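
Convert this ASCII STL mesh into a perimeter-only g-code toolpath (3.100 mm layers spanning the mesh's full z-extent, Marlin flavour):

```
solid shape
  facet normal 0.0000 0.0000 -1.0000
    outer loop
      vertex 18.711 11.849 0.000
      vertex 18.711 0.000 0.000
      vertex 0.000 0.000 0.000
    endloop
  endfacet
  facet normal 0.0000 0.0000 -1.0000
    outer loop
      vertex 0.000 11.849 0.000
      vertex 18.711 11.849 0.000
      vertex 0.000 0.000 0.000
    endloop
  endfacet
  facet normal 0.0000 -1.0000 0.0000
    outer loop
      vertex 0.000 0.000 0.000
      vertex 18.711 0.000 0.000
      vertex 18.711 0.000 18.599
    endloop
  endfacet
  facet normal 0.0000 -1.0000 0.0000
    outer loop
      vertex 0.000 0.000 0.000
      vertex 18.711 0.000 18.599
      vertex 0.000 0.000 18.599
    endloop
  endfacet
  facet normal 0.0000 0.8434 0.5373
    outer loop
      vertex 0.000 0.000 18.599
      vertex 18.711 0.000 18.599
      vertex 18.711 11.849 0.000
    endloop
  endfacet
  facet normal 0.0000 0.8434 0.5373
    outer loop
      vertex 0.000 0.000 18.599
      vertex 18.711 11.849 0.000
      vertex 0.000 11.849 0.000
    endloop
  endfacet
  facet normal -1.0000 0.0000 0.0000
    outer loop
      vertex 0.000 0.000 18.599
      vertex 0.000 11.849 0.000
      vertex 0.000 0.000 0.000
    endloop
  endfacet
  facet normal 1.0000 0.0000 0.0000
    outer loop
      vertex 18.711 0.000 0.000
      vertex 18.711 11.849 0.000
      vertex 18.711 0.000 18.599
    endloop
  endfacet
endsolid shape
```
; perimeter-only toolpath
G21 ; units = mm
G90 ; absolute positioning
G28 ; home
; layer 1
G0 Z3.100
G0 X0.000 Y0.000
G1 X18.711 Y0.000
G1 X18.711 Y9.874
G1 X0.000 Y9.874
G1 X0.000 Y0.000
; layer 2
G0 Z6.200
G0 X0.000 Y0.000
G1 X18.711 Y0.000
G1 X18.711 Y7.899
G1 X0.000 Y7.899
G1 X0.000 Y0.000
; layer 3
G0 Z9.300
G0 X0.000 Y0.000
G1 X18.711 Y0.000
G1 X18.711 Y5.925
G1 X0.000 Y5.925
G1 X0.000 Y0.000
; layer 4
G0 Z12.399
G0 X0.000 Y0.000
G1 X18.711 Y0.000
G1 X18.711 Y3.950
G1 X0.000 Y3.950
G1 X0.000 Y0.000
; layer 5
G0 Z15.499
G0 X0.000 Y0.000
G1 X18.711 Y0.000
G1 X18.711 Y1.975
G1 X0.000 Y1.975
G1 X0.000 Y0.000
M2 ; end

The solid is a wedge (ramp): 18.7 × 11.8 mm base, rising to 18.6 mm along the y=0 edge and sloping linearly to z=0 at y=11.8. Slicing at Δz = 3.100 mm — 6 equal slices spanning the solid's height, so layer i sits at z = i·h/6 — gives 5 non-empty perimeters. Each is a 4-segment closed polygon; G0 lifts to the layer z and rapids to the start vertex, then G1 traces the edges. The cross-section shrinks linearly with z (the slice at the apex is degenerate and omitted).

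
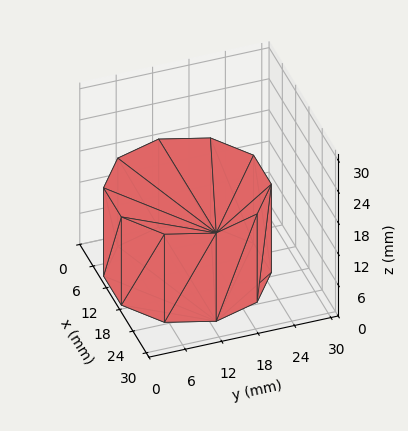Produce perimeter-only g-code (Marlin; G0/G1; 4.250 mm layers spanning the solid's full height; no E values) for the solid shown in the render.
Reading the render: the shape is a regular 10-sided prism (a cylinder approximated with 10 flat sides), circumscribed radius ≈ 13 mm, height ≈ 17 mm (dimensions read to the nearest mm from the axis ticks). For the g-code, the solid's height is divided into equal slices at the stated Δz and each level perimeter traced with G1 moves after a G0 lift.

; perimeter-only toolpath
G21 ; units = mm
G90 ; absolute positioning
G28 ; home
; layer 1
G0 Z4.250
G0 X26.000 Y13.000
G1 X23.517 Y20.641
G1 X17.017 Y25.364
G1 X8.983 Y25.364
G1 X2.483 Y20.641
G1 X0.000 Y13.000
G1 X2.483 Y5.359
G1 X8.983 Y0.636
G1 X17.017 Y0.636
G1 X23.517 Y5.359
G1 X26.000 Y13.000
; layer 2
G0 Z8.500
G0 X26.000 Y13.000
G1 X23.517 Y20.641
G1 X17.017 Y25.364
G1 X8.983 Y25.364
G1 X2.483 Y20.641
G1 X0.000 Y13.000
G1 X2.483 Y5.359
G1 X8.983 Y0.636
G1 X17.017 Y0.636
G1 X23.517 Y5.359
G1 X26.000 Y13.000
; layer 3
G0 Z12.750
G0 X26.000 Y13.000
G1 X23.517 Y20.641
G1 X17.017 Y25.364
G1 X8.983 Y25.364
G1 X2.483 Y20.641
G1 X0.000 Y13.000
G1 X2.483 Y5.359
G1 X8.983 Y0.636
G1 X17.017 Y0.636
G1 X23.517 Y5.359
G1 X26.000 Y13.000
; layer 4
G0 Z17.000
G0 X26.000 Y13.000
G1 X23.517 Y20.641
G1 X17.017 Y25.364
G1 X8.983 Y25.364
G1 X2.483 Y20.641
G1 X0.000 Y13.000
G1 X2.483 Y5.359
G1 X8.983 Y0.636
G1 X17.017 Y0.636
G1 X23.517 Y5.359
G1 X26.000 Y13.000
M2 ; end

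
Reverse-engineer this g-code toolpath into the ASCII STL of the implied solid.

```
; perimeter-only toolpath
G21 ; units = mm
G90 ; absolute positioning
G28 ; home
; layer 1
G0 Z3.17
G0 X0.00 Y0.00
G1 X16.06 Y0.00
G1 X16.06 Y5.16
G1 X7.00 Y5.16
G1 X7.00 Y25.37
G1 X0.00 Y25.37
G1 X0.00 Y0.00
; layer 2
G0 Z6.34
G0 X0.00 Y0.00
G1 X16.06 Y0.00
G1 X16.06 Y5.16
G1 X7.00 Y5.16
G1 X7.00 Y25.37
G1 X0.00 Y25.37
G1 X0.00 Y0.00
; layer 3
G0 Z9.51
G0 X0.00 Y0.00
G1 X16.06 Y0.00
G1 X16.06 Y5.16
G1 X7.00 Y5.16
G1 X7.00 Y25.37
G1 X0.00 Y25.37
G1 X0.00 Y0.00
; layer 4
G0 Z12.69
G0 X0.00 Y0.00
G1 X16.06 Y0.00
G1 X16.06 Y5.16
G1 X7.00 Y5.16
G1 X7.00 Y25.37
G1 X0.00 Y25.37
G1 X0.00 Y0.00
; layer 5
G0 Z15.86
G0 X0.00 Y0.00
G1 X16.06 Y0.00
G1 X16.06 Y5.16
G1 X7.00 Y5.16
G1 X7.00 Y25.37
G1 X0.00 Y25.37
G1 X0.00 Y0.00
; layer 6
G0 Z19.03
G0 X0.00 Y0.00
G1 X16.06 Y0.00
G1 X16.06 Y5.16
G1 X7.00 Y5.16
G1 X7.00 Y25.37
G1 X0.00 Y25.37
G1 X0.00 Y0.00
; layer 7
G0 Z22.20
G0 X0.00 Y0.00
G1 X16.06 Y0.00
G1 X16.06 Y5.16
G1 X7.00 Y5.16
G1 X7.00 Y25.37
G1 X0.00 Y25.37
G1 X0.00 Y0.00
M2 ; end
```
solid part
  facet normal 0.0000 0.0000 -1.0000
    outer loop
      vertex 16.06 5.16 0.00
      vertex 16.06 0.00 0.00
      vertex 0.00 0.00 0.00
    endloop
  endfacet
  facet normal 0.0000 0.0000 -1.0000
    outer loop
      vertex 7.00 5.16 0.00
      vertex 16.06 5.16 0.00
      vertex 0.00 0.00 0.00
    endloop
  endfacet
  facet normal 0.0000 0.0000 -1.0000
    outer loop
      vertex 7.00 25.37 0.00
      vertex 7.00 5.16 0.00
      vertex 0.00 0.00 0.00
    endloop
  endfacet
  facet normal 0.0000 0.0000 -1.0000
    outer loop
      vertex 0.00 25.37 0.00
      vertex 7.00 25.37 0.00
      vertex 0.00 0.00 0.00
    endloop
  endfacet
  facet normal 0.0000 0.0000 1.0000
    outer loop
      vertex 0.00 0.00 22.20
      vertex 16.06 0.00 22.20
      vertex 16.06 5.16 22.20
    endloop
  endfacet
  facet normal 0.0000 0.0000 1.0000
    outer loop
      vertex 0.00 0.00 22.20
      vertex 16.06 5.16 22.20
      vertex 7.00 5.16 22.20
    endloop
  endfacet
  facet normal 0.0000 0.0000 1.0000
    outer loop
      vertex 0.00 0.00 22.20
      vertex 7.00 5.16 22.20
      vertex 7.00 25.37 22.20
    endloop
  endfacet
  facet normal 0.0000 0.0000 1.0000
    outer loop
      vertex 0.00 0.00 22.20
      vertex 7.00 25.37 22.20
      vertex 0.00 25.37 22.20
    endloop
  endfacet
  facet normal 0.0000 -1.0000 0.0000
    outer loop
      vertex 0.00 0.00 0.00
      vertex 16.06 0.00 0.00
      vertex 16.06 0.00 22.20
    endloop
  endfacet
  facet normal 0.0000 -1.0000 0.0000
    outer loop
      vertex 0.00 0.00 0.00
      vertex 16.06 0.00 22.20
      vertex 0.00 0.00 22.20
    endloop
  endfacet
  facet normal 1.0000 0.0000 0.0000
    outer loop
      vertex 16.06 0.00 0.00
      vertex 16.06 5.16 0.00
      vertex 16.06 5.16 22.20
    endloop
  endfacet
  facet normal 1.0000 0.0000 0.0000
    outer loop
      vertex 16.06 0.00 0.00
      vertex 16.06 5.16 22.20
      vertex 16.06 0.00 22.20
    endloop
  endfacet
  facet normal 0.0000 1.0000 0.0000
    outer loop
      vertex 16.06 5.16 0.00
      vertex 7.00 5.16 0.00
      vertex 7.00 5.16 22.20
    endloop
  endfacet
  facet normal 0.0000 1.0000 0.0000
    outer loop
      vertex 16.06 5.16 0.00
      vertex 7.00 5.16 22.20
      vertex 16.06 5.16 22.20
    endloop
  endfacet
  facet normal 1.0000 0.0000 0.0000
    outer loop
      vertex 7.00 5.16 0.00
      vertex 7.00 25.37 0.00
      vertex 7.00 25.37 22.20
    endloop
  endfacet
  facet normal 1.0000 0.0000 0.0000
    outer loop
      vertex 7.00 5.16 0.00
      vertex 7.00 25.37 22.20
      vertex 7.00 5.16 22.20
    endloop
  endfacet
  facet normal 0.0000 1.0000 0.0000
    outer loop
      vertex 7.00 25.37 0.00
      vertex 0.00 25.37 0.00
      vertex 0.00 25.37 22.20
    endloop
  endfacet
  facet normal 0.0000 1.0000 0.0000
    outer loop
      vertex 7.00 25.37 0.00
      vertex 0.00 25.37 22.20
      vertex 7.00 25.37 22.20
    endloop
  endfacet
  facet normal -1.0000 0.0000 0.0000
    outer loop
      vertex 0.00 25.37 0.00
      vertex 0.00 0.00 0.00
      vertex 0.00 0.00 22.20
    endloop
  endfacet
  facet normal -1.0000 0.0000 0.0000
    outer loop
      vertex 0.00 25.37 0.00
      vertex 0.00 0.00 22.20
      vertex 0.00 25.37 22.20
    endloop
  endfacet
endsolid part

The G0 Z moves step by Δz≈3.17 mm. Every layer's G1 loop is the same polygon, so the solid is a straight extrusion of it from z=0 to z≈22.2. Closing with flat bottom and top caps and triangulating gives 20 facets — an L-shaped prism: outer 16.1 × 25.4 mm, arm thicknesses ≈ 5.16 mm (horizontal) and 7 mm (vertical), extruded 22.2 mm in z.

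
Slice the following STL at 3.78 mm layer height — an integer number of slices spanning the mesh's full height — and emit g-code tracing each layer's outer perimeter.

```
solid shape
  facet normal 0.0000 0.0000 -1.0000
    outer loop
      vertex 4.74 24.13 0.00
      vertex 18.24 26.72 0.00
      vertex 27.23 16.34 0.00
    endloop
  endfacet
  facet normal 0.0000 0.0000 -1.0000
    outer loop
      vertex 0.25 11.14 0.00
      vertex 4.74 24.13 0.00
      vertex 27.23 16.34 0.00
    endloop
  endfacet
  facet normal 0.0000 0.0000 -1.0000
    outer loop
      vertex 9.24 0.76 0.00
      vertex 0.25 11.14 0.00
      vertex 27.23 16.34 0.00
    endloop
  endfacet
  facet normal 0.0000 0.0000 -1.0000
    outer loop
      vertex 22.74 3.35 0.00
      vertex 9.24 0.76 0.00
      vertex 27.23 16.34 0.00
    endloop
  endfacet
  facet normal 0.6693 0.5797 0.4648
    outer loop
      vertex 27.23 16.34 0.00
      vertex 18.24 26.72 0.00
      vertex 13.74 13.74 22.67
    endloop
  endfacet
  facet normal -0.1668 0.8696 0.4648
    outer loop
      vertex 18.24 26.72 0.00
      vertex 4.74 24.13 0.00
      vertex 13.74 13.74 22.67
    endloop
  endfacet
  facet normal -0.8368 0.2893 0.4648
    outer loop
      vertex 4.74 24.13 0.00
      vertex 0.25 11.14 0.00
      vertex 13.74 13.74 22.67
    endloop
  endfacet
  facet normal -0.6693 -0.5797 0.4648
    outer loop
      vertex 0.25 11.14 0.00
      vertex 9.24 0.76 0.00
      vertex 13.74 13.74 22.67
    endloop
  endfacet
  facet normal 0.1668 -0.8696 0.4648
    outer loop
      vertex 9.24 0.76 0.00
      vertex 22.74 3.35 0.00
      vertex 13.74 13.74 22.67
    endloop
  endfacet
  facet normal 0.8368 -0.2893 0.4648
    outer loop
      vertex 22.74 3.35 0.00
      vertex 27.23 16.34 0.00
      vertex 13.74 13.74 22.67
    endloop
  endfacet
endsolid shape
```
; perimeter-only toolpath
G21 ; units = mm
G90 ; absolute positioning
G28 ; home
; layer 1
G0 Z3.78
G0 X24.98 Y15.91
G1 X17.49 Y24.56
G1 X6.24 Y22.40
G1 X2.50 Y11.57
G1 X9.99 Y2.92
G1 X21.24 Y5.08
G1 X24.98 Y15.91
; layer 2
G0 Z7.56
G0 X22.73 Y15.47
G1 X16.74 Y22.39
G1 X7.74 Y20.67
G1 X4.75 Y12.01
G1 X10.74 Y5.09
G1 X19.74 Y6.81
G1 X22.73 Y15.47
; layer 3
G0 Z11.34
G0 X20.48 Y15.04
G1 X15.99 Y20.23
G1 X9.24 Y18.93
G1 X7.00 Y12.44
G1 X11.49 Y7.25
G1 X18.24 Y8.54
G1 X20.48 Y15.04
; layer 4
G0 Z15.11
G0 X18.24 Y14.61
G1 X15.24 Y18.07
G1 X10.74 Y17.20
G1 X9.24 Y12.87
G1 X12.24 Y9.41
G1 X16.74 Y10.28
G1 X18.24 Y14.61
; layer 5
G0 Z18.89
G0 X15.99 Y14.17
G1 X14.49 Y15.90
G1 X12.24 Y15.47
G1 X11.49 Y13.31
G1 X12.99 Y11.58
G1 X15.24 Y12.01
G1 X15.99 Y14.17
M2 ; end

The solid is a regular 6-sided pyramid, base circumscribed radius ≈ 13.7 mm, apex at z ≈ 22.7 mm. Slicing at Δz = 3.78 mm — 6 equal slices spanning the solid's height, so layer i sits at z = i·h/6 — gives 5 non-empty perimeters. Each is a 6-segment closed polygon; G0 lifts to the layer z and rapids to the start vertex, then G1 traces the edges. The cross-section shrinks linearly with z (the slice at the apex is degenerate and omitted).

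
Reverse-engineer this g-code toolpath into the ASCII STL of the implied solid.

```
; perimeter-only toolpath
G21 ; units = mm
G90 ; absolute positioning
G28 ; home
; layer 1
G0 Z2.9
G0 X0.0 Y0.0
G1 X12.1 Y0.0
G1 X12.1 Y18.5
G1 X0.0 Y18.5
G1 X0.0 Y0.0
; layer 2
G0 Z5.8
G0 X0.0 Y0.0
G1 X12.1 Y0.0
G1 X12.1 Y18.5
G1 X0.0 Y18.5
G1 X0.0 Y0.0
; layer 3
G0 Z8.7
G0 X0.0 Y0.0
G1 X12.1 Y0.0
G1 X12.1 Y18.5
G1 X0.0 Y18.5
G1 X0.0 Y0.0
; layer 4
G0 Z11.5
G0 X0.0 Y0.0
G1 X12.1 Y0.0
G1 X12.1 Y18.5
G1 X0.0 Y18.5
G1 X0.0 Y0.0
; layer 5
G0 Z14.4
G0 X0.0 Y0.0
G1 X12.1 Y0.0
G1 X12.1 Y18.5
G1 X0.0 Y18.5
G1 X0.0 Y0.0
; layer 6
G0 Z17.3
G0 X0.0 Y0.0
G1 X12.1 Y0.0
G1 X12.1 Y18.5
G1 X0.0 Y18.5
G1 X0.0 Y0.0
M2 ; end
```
solid part
  facet normal 0.0000 0.0000 -1.0000
    outer loop
      vertex 12.1 18.5 0.0
      vertex 12.1 0.0 0.0
      vertex 0.0 0.0 0.0
    endloop
  endfacet
  facet normal 0.0000 0.0000 -1.0000
    outer loop
      vertex 0.0 18.5 0.0
      vertex 12.1 18.5 0.0
      vertex 0.0 0.0 0.0
    endloop
  endfacet
  facet normal 0.0000 0.0000 1.0000
    outer loop
      vertex 0.0 0.0 17.3
      vertex 12.1 0.0 17.3
      vertex 12.1 18.5 17.3
    endloop
  endfacet
  facet normal 0.0000 0.0000 1.0000
    outer loop
      vertex 0.0 0.0 17.3
      vertex 12.1 18.5 17.3
      vertex 0.0 18.5 17.3
    endloop
  endfacet
  facet normal 0.0000 -1.0000 0.0000
    outer loop
      vertex 0.0 0.0 0.0
      vertex 12.1 0.0 0.0
      vertex 12.1 0.0 17.3
    endloop
  endfacet
  facet normal 0.0000 -1.0000 0.0000
    outer loop
      vertex 0.0 0.0 0.0
      vertex 12.1 0.0 17.3
      vertex 0.0 0.0 17.3
    endloop
  endfacet
  facet normal 0.0000 1.0000 0.0000
    outer loop
      vertex 12.1 18.5 17.3
      vertex 12.1 18.5 0.0
      vertex 0.0 18.5 0.0
    endloop
  endfacet
  facet normal 0.0000 1.0000 0.0000
    outer loop
      vertex 0.0 18.5 17.3
      vertex 12.1 18.5 17.3
      vertex 0.0 18.5 0.0
    endloop
  endfacet
  facet normal -1.0000 0.0000 0.0000
    outer loop
      vertex 0.0 18.5 17.3
      vertex 0.0 18.5 0.0
      vertex 0.0 0.0 0.0
    endloop
  endfacet
  facet normal -1.0000 0.0000 0.0000
    outer loop
      vertex 0.0 0.0 17.3
      vertex 0.0 18.5 17.3
      vertex 0.0 0.0 0.0
    endloop
  endfacet
  facet normal 1.0000 0.0000 0.0000
    outer loop
      vertex 12.1 0.0 0.0
      vertex 12.1 18.5 0.0
      vertex 12.1 18.5 17.3
    endloop
  endfacet
  facet normal 1.0000 0.0000 0.0000
    outer loop
      vertex 12.1 0.0 0.0
      vertex 12.1 18.5 17.3
      vertex 12.1 0.0 17.3
    endloop
  endfacet
endsolid part

The G0 Z moves step by Δz≈2.9 mm. Every layer's G1 loop is the same polygon, so the solid is a straight extrusion of it from z=0 to z≈17.3. Closing with flat bottom and top caps and triangulating gives 12 facets — a rectangular box, roughly 12.1 × 18.5 mm footprint and 17.3 mm tall.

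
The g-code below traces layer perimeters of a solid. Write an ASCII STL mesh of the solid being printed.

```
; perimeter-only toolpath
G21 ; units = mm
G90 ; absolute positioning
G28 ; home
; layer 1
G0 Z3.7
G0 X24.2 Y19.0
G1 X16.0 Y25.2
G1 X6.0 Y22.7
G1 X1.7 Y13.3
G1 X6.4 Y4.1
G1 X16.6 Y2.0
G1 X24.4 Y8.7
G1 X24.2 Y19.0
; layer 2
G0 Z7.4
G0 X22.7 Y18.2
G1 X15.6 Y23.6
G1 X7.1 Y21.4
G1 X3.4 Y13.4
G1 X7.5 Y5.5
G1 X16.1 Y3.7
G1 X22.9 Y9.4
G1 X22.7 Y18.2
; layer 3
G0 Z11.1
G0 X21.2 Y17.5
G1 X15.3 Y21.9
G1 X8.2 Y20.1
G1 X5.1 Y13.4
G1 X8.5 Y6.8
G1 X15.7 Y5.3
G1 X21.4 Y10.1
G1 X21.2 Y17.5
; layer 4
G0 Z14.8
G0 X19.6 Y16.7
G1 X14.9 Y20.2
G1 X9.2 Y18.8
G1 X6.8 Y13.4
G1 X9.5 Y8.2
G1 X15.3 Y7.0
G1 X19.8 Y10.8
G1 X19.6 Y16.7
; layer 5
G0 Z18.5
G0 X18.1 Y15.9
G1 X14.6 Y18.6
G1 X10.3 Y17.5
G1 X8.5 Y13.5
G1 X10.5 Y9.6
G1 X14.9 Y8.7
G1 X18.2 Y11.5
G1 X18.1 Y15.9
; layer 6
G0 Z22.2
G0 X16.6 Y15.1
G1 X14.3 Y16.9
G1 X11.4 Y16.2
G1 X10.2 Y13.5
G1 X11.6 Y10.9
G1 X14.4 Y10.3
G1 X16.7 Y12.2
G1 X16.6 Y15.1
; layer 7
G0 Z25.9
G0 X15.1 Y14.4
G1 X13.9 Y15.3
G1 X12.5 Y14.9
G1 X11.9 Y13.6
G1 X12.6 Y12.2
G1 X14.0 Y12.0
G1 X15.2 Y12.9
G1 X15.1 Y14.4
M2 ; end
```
solid part
  facet normal 0.0000 0.0000 -1.0000
    outer loop
      vertex 4.9 24.0 0.0
      vertex 16.3 26.9 0.0
      vertex 25.7 19.8 0.0
    endloop
  endfacet
  facet normal 0.0000 0.0000 -1.0000
    outer loop
      vertex 0.0 13.3 0.0
      vertex 4.9 24.0 0.0
      vertex 25.7 19.8 0.0
    endloop
  endfacet
  facet normal 0.0000 0.0000 -1.0000
    outer loop
      vertex 5.4 2.8 0.0
      vertex 0.0 13.3 0.0
      vertex 25.7 19.8 0.0
    endloop
  endfacet
  facet normal 0.0000 0.0000 -1.0000
    outer loop
      vertex 17.0 0.4 0.0
      vertex 5.4 2.8 0.0
      vertex 25.7 19.8 0.0
    endloop
  endfacet
  facet normal 0.0000 0.0000 -1.0000
    outer loop
      vertex 26.0 8.0 0.0
      vertex 17.0 0.4 0.0
      vertex 25.7 19.8 0.0
    endloop
  endfacet
  facet normal 0.5570 0.7374 0.3821
    outer loop
      vertex 25.7 19.8 0.0
      vertex 16.3 26.9 0.0
      vertex 13.6 13.6 29.6
    endloop
  endfacet
  facet normal -0.2279 0.8958 0.3817
    outer loop
      vertex 16.3 26.9 0.0
      vertex 4.9 24.0 0.0
      vertex 13.6 13.6 29.6
    endloop
  endfacet
  facet normal -0.8402 0.3848 0.3821
    outer loop
      vertex 4.9 24.0 0.0
      vertex 0.0 13.3 0.0
      vertex 13.6 13.6 29.6
    endloop
  endfacet
  facet normal -0.8219 -0.4227 0.3819
    outer loop
      vertex 0.0 13.3 0.0
      vertex 5.4 2.8 0.0
      vertex 13.6 13.6 29.6
    endloop
  endfacet
  facet normal -0.1872 -0.9050 0.3821
    outer loop
      vertex 5.4 2.8 0.0
      vertex 17.0 0.4 0.0
      vertex 13.6 13.6 29.6
    endloop
  endfacet
  facet normal 0.5959 -0.7057 0.3832
    outer loop
      vertex 17.0 0.4 0.0
      vertex 26.0 8.0 0.0
      vertex 13.6 13.6 29.6
    endloop
  endfacet
  facet normal 0.9237 0.0235 0.3825
    outer loop
      vertex 26.0 8.0 0.0
      vertex 25.7 19.8 0.0
      vertex 13.6 13.6 29.6
    endloop
  endfacet
endsolid part

The G0 Z moves step by Δz≈3.7 mm. The G1 loops shrink linearly with z, so the solid tapers from its base footprint up to z≈29.6. Closing with a flat bottom cap and the tapered top and triangulating gives 12 facets — a regular 7-sided pyramid, base circumscribed radius ≈ 13.6 mm, apex at z ≈ 29.6 mm.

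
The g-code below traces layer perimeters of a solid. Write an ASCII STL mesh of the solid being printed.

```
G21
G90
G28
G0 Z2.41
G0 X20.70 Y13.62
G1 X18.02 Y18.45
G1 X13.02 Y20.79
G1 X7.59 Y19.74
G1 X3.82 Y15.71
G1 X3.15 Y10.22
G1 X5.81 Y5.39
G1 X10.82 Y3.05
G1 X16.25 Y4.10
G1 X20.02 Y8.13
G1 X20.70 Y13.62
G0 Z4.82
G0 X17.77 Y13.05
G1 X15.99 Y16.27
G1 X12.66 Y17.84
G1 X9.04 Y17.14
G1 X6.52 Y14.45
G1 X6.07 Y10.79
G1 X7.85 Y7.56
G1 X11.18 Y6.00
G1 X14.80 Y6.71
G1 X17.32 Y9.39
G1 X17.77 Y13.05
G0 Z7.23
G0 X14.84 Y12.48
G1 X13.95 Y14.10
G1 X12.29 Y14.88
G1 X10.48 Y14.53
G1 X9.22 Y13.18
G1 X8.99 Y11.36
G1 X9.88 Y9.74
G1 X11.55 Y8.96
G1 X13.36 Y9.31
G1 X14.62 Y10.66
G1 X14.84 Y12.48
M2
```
solid part
  facet normal 0.0000 0.0000 -1.0000
    outer loop
      vertex 13.39 23.75 0.00
      vertex 20.06 20.63 0.00
      vertex 23.62 14.18 0.00
    endloop
  endfacet
  facet normal 0.0000 0.0000 -1.0000
    outer loop
      vertex 6.15 22.35 0.00
      vertex 13.39 23.75 0.00
      vertex 23.62 14.18 0.00
    endloop
  endfacet
  facet normal 0.0000 0.0000 -1.0000
    outer loop
      vertex 1.12 16.97 0.00
      vertex 6.15 22.35 0.00
      vertex 23.62 14.18 0.00
    endloop
  endfacet
  facet normal 0.0000 0.0000 -1.0000
    outer loop
      vertex 0.22 9.66 0.00
      vertex 1.12 16.97 0.00
      vertex 23.62 14.18 0.00
    endloop
  endfacet
  facet normal 0.0000 0.0000 -1.0000
    outer loop
      vertex 3.78 3.21 0.00
      vertex 0.22 9.66 0.00
      vertex 23.62 14.18 0.00
    endloop
  endfacet
  facet normal 0.0000 0.0000 -1.0000
    outer loop
      vertex 10.45 0.09 0.00
      vertex 3.78 3.21 0.00
      vertex 23.62 14.18 0.00
    endloop
  endfacet
  facet normal 0.0000 0.0000 -1.0000
    outer loop
      vertex 17.69 1.49 0.00
      vertex 10.45 0.09 0.00
      vertex 23.62 14.18 0.00
    endloop
  endfacet
  facet normal 0.0000 0.0000 -1.0000
    outer loop
      vertex 22.72 6.87 0.00
      vertex 17.69 1.49 0.00
      vertex 23.62 14.18 0.00
    endloop
  endfacet
  facet normal 0.5672 0.3130 0.7618
    outer loop
      vertex 23.62 14.18 0.00
      vertex 20.06 20.63 0.00
      vertex 11.92 11.92 9.64
    endloop
  endfacet
  facet normal 0.2744 0.5867 0.7619
    outer loop
      vertex 20.06 20.63 0.00
      vertex 13.39 23.75 0.00
      vertex 11.92 11.92 9.64
    endloop
  endfacet
  facet normal -0.1230 0.6360 0.7618
    outer loop
      vertex 13.39 23.75 0.00
      vertex 6.15 22.35 0.00
      vertex 11.92 11.92 9.64
    endloop
  endfacet
  facet normal -0.4732 0.4424 0.7618
    outer loop
      vertex 6.15 22.35 0.00
      vertex 1.12 16.97 0.00
      vertex 11.92 11.92 9.64
    endloop
  endfacet
  facet normal -0.6430 0.0792 0.7618
    outer loop
      vertex 1.12 16.97 0.00
      vertex 0.22 9.66 0.00
      vertex 11.92 11.92 9.64
    endloop
  endfacet
  facet normal -0.5672 -0.3130 0.7618
    outer loop
      vertex 0.22 9.66 0.00
      vertex 3.78 3.21 0.00
      vertex 11.92 11.92 9.64
    endloop
  endfacet
  facet normal -0.2744 -0.5867 0.7619
    outer loop
      vertex 3.78 3.21 0.00
      vertex 10.45 0.09 0.00
      vertex 11.92 11.92 9.64
    endloop
  endfacet
  facet normal 0.1230 -0.6360 0.7618
    outer loop
      vertex 10.45 0.09 0.00
      vertex 17.69 1.49 0.00
      vertex 11.92 11.92 9.64
    endloop
  endfacet
  facet normal 0.4732 -0.4424 0.7618
    outer loop
      vertex 17.69 1.49 0.00
      vertex 22.72 6.87 0.00
      vertex 11.92 11.92 9.64
    endloop
  endfacet
  facet normal 0.6430 -0.0792 0.7618
    outer loop
      vertex 22.72 6.87 0.00
      vertex 23.62 14.18 0.00
      vertex 11.92 11.92 9.64
    endloop
  endfacet
endsolid part

The G0 Z moves step by Δz≈2.41 mm. The G1 loops shrink linearly with z, so the solid tapers from its base footprint up to z≈9.64. Closing with a flat bottom cap and the tapered top and triangulating gives 18 facets — a regular 10-sided pyramid, base circumscribed radius ≈ 11.9 mm, apex at z ≈ 9.64 mm.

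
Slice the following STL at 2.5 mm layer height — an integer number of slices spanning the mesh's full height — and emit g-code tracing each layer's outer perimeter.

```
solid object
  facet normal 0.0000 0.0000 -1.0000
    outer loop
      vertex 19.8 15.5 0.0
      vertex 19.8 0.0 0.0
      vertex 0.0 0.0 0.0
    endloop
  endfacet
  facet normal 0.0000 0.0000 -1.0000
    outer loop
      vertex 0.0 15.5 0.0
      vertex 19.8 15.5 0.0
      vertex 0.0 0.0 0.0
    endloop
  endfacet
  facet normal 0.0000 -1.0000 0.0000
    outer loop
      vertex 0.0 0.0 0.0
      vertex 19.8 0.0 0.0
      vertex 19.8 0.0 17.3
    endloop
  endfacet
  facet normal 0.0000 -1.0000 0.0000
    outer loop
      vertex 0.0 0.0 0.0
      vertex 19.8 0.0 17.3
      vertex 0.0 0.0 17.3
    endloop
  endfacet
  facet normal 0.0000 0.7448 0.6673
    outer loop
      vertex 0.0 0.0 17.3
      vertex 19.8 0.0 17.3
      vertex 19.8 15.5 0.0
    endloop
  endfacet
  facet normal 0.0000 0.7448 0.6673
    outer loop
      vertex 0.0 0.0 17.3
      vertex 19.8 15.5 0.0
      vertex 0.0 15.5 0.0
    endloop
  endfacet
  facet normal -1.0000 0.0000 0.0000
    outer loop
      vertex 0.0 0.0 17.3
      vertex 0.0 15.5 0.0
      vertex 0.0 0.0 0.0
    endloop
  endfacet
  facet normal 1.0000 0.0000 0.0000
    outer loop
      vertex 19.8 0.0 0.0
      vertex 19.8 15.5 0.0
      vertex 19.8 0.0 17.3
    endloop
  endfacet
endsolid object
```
; perimeter-only toolpath
G21 ; units = mm
G90 ; absolute positioning
G28 ; home
; layer 1
G0 Z2.5
G0 X0.0 Y0.0
G1 X19.8 Y0.0
G1 X19.8 Y13.3
G1 X0.0 Y13.3
G1 X0.0 Y0.0
; layer 2
G0 Z4.9
G0 X0.0 Y0.0
G1 X19.8 Y0.0
G1 X19.8 Y11.1
G1 X0.0 Y11.1
G1 X0.0 Y0.0
; layer 3
G0 Z7.4
G0 X0.0 Y0.0
G1 X19.8 Y0.0
G1 X19.8 Y8.9
G1 X0.0 Y8.9
G1 X0.0 Y0.0
; layer 4
G0 Z9.9
G0 X0.0 Y0.0
G1 X19.8 Y0.0
G1 X19.8 Y6.6
G1 X0.0 Y6.6
G1 X0.0 Y0.0
; layer 5
G0 Z12.4
G0 X0.0 Y0.0
G1 X19.8 Y0.0
G1 X19.8 Y4.4
G1 X0.0 Y4.4
G1 X0.0 Y0.0
; layer 6
G0 Z14.8
G0 X0.0 Y0.0
G1 X19.8 Y0.0
G1 X19.8 Y2.2
G1 X0.0 Y2.2
G1 X0.0 Y0.0
M2 ; end

The solid is a wedge (ramp): 19.8 × 15.5 mm base, rising to 17.3 mm along the y=0 edge and sloping linearly to z=0 at y=15.5. Slicing at Δz = 2.5 mm — 7 equal slices spanning the solid's height, so layer i sits at z = i·h/7 — gives 6 non-empty perimeters. Each is a 4-segment closed polygon; G0 lifts to the layer z and rapids to the start vertex, then G1 traces the edges. The cross-section shrinks linearly with z (the slice at the apex is degenerate and omitted).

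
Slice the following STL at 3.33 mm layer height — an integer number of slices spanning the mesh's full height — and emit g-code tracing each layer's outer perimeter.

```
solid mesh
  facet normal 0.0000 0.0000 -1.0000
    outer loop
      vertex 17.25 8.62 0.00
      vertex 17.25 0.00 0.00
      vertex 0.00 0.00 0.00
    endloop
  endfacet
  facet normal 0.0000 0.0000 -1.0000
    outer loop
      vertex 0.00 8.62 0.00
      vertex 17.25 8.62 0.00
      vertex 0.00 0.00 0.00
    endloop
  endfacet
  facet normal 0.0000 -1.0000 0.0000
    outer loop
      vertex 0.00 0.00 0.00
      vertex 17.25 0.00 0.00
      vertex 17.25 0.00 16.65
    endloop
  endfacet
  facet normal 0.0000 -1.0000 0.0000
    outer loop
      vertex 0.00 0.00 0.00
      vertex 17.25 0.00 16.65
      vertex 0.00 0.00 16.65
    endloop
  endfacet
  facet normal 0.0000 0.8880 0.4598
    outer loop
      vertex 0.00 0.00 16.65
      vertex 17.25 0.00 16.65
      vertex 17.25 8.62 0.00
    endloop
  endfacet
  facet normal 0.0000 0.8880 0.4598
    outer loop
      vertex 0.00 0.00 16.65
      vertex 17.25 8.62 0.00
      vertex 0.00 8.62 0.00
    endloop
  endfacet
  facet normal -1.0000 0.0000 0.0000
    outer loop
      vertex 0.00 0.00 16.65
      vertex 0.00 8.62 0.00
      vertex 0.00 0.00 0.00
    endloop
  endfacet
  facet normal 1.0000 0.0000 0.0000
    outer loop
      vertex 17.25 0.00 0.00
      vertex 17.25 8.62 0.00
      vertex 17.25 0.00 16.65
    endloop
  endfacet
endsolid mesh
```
; perimeter-only toolpath
G21 ; units = mm
G90 ; absolute positioning
G28 ; home
; layer 1
G0 Z3.33
G0 X0.00 Y0.00
G1 X17.25 Y0.00
G1 X17.25 Y6.90
G1 X0.00 Y6.90
G1 X0.00 Y0.00
; layer 2
G0 Z6.66
G0 X0.00 Y0.00
G1 X17.25 Y0.00
G1 X17.25 Y5.17
G1 X0.00 Y5.17
G1 X0.00 Y0.00
; layer 3
G0 Z9.99
G0 X0.00 Y0.00
G1 X17.25 Y0.00
G1 X17.25 Y3.45
G1 X0.00 Y3.45
G1 X0.00 Y0.00
; layer 4
G0 Z13.32
G0 X0.00 Y0.00
G1 X17.25 Y0.00
G1 X17.25 Y1.72
G1 X0.00 Y1.72
G1 X0.00 Y0.00
M2 ; end

The solid is a wedge (ramp): 17.2 × 8.62 mm base, rising to 16.6 mm along the y=0 edge and sloping linearly to z=0 at y=8.62. Slicing at Δz = 3.33 mm — 5 equal slices spanning the solid's height, so layer i sits at z = i·h/5 — gives 4 non-empty perimeters. Each is a 4-segment closed polygon; G0 lifts to the layer z and rapids to the start vertex, then G1 traces the edges. The cross-section shrinks linearly with z (the slice at the apex is degenerate and omitted).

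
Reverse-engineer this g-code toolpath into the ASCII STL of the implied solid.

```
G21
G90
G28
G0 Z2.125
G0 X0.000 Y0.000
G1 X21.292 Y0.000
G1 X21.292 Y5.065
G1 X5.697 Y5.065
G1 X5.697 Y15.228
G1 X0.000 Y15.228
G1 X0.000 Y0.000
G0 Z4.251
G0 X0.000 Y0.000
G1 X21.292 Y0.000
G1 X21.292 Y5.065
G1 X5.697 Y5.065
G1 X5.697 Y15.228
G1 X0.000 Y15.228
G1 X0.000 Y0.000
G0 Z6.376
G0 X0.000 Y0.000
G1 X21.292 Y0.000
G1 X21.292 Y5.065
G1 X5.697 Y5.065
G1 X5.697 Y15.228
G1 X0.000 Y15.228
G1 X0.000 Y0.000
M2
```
solid part
  facet normal 0.0000 0.0000 -1.0000
    outer loop
      vertex 21.292 5.065 0.000
      vertex 21.292 0.000 0.000
      vertex 0.000 0.000 0.000
    endloop
  endfacet
  facet normal 0.0000 0.0000 -1.0000
    outer loop
      vertex 5.697 5.065 0.000
      vertex 21.292 5.065 0.000
      vertex 0.000 0.000 0.000
    endloop
  endfacet
  facet normal 0.0000 0.0000 -1.0000
    outer loop
      vertex 5.697 15.228 0.000
      vertex 5.697 5.065 0.000
      vertex 0.000 0.000 0.000
    endloop
  endfacet
  facet normal 0.0000 0.0000 -1.0000
    outer loop
      vertex 0.000 15.228 0.000
      vertex 5.697 15.228 0.000
      vertex 0.000 0.000 0.000
    endloop
  endfacet
  facet normal 0.0000 0.0000 1.0000
    outer loop
      vertex 0.000 0.000 6.376
      vertex 21.292 0.000 6.376
      vertex 21.292 5.065 6.376
    endloop
  endfacet
  facet normal 0.0000 0.0000 1.0000
    outer loop
      vertex 0.000 0.000 6.376
      vertex 21.292 5.065 6.376
      vertex 5.697 5.065 6.376
    endloop
  endfacet
  facet normal 0.0000 0.0000 1.0000
    outer loop
      vertex 0.000 0.000 6.376
      vertex 5.697 5.065 6.376
      vertex 5.697 15.228 6.376
    endloop
  endfacet
  facet normal 0.0000 0.0000 1.0000
    outer loop
      vertex 0.000 0.000 6.376
      vertex 5.697 15.228 6.376
      vertex 0.000 15.228 6.376
    endloop
  endfacet
  facet normal 0.0000 -1.0000 0.0000
    outer loop
      vertex 0.000 0.000 0.000
      vertex 21.292 0.000 0.000
      vertex 21.292 0.000 6.376
    endloop
  endfacet
  facet normal 0.0000 -1.0000 0.0000
    outer loop
      vertex 0.000 0.000 0.000
      vertex 21.292 0.000 6.376
      vertex 0.000 0.000 6.376
    endloop
  endfacet
  facet normal 1.0000 0.0000 0.0000
    outer loop
      vertex 21.292 0.000 0.000
      vertex 21.292 5.065 0.000
      vertex 21.292 5.065 6.376
    endloop
  endfacet
  facet normal 1.0000 0.0000 0.0000
    outer loop
      vertex 21.292 0.000 0.000
      vertex 21.292 5.065 6.376
      vertex 21.292 0.000 6.376
    endloop
  endfacet
  facet normal 0.0000 1.0000 0.0000
    outer loop
      vertex 21.292 5.065 0.000
      vertex 5.697 5.065 0.000
      vertex 5.697 5.065 6.376
    endloop
  endfacet
  facet normal 0.0000 1.0000 0.0000
    outer loop
      vertex 21.292 5.065 0.000
      vertex 5.697 5.065 6.376
      vertex 21.292 5.065 6.376
    endloop
  endfacet
  facet normal 1.0000 0.0000 0.0000
    outer loop
      vertex 5.697 5.065 0.000
      vertex 5.697 15.228 0.000
      vertex 5.697 15.228 6.376
    endloop
  endfacet
  facet normal 1.0000 0.0000 0.0000
    outer loop
      vertex 5.697 5.065 0.000
      vertex 5.697 15.228 6.376
      vertex 5.697 5.065 6.376
    endloop
  endfacet
  facet normal 0.0000 1.0000 0.0000
    outer loop
      vertex 5.697 15.228 0.000
      vertex 0.000 15.228 0.000
      vertex 0.000 15.228 6.376
    endloop
  endfacet
  facet normal 0.0000 1.0000 0.0000
    outer loop
      vertex 5.697 15.228 0.000
      vertex 0.000 15.228 6.376
      vertex 5.697 15.228 6.376
    endloop
  endfacet
  facet normal -1.0000 0.0000 0.0000
    outer loop
      vertex 0.000 15.228 0.000
      vertex 0.000 0.000 0.000
      vertex 0.000 0.000 6.376
    endloop
  endfacet
  facet normal -1.0000 0.0000 0.0000
    outer loop
      vertex 0.000 15.228 0.000
      vertex 0.000 0.000 6.376
      vertex 0.000 15.228 6.376
    endloop
  endfacet
endsolid part

The G0 Z moves step by Δz≈2.125 mm. Every layer's G1 loop is the same polygon, so the solid is a straight extrusion of it from z=0 to z≈6.38. Closing with flat bottom and top caps and triangulating gives 20 facets — an L-shaped prism: outer 21.3 × 15.2 mm, arm thicknesses ≈ 5.07 mm (horizontal) and 5.7 mm (vertical), extruded 6.38 mm in z.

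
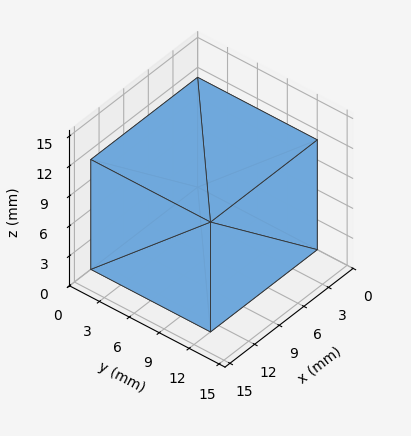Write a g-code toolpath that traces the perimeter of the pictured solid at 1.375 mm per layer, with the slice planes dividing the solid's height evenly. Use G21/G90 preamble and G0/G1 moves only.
Reading the render: the shape is a rectangular box, roughly 13 × 12 mm footprint and 11 mm tall (dimensions read to the nearest mm from the axis ticks). For the g-code, the solid's height is divided into equal slices at the stated Δz and each level perimeter traced with G1 moves after a G0 lift.

; perimeter-only toolpath
G21 ; units = mm
G90 ; absolute positioning
G28 ; home
; layer 1
G0 Z1.375
G0 X0.000 Y0.000
G1 X13.000 Y0.000
G1 X13.000 Y12.000
G1 X0.000 Y12.000
G1 X0.000 Y0.000
; layer 2
G0 Z2.750
G0 X0.000 Y0.000
G1 X13.000 Y0.000
G1 X13.000 Y12.000
G1 X0.000 Y12.000
G1 X0.000 Y0.000
; layer 3
G0 Z4.125
G0 X0.000 Y0.000
G1 X13.000 Y0.000
G1 X13.000 Y12.000
G1 X0.000 Y12.000
G1 X0.000 Y0.000
; layer 4
G0 Z5.500
G0 X0.000 Y0.000
G1 X13.000 Y0.000
G1 X13.000 Y12.000
G1 X0.000 Y12.000
G1 X0.000 Y0.000
; layer 5
G0 Z6.875
G0 X0.000 Y0.000
G1 X13.000 Y0.000
G1 X13.000 Y12.000
G1 X0.000 Y12.000
G1 X0.000 Y0.000
; layer 6
G0 Z8.250
G0 X0.000 Y0.000
G1 X13.000 Y0.000
G1 X13.000 Y12.000
G1 X0.000 Y12.000
G1 X0.000 Y0.000
; layer 7
G0 Z9.625
G0 X0.000 Y0.000
G1 X13.000 Y0.000
G1 X13.000 Y12.000
G1 X0.000 Y12.000
G1 X0.000 Y0.000
; layer 8
G0 Z11.000
G0 X0.000 Y0.000
G1 X13.000 Y0.000
G1 X13.000 Y12.000
G1 X0.000 Y12.000
G1 X0.000 Y0.000
M2 ; end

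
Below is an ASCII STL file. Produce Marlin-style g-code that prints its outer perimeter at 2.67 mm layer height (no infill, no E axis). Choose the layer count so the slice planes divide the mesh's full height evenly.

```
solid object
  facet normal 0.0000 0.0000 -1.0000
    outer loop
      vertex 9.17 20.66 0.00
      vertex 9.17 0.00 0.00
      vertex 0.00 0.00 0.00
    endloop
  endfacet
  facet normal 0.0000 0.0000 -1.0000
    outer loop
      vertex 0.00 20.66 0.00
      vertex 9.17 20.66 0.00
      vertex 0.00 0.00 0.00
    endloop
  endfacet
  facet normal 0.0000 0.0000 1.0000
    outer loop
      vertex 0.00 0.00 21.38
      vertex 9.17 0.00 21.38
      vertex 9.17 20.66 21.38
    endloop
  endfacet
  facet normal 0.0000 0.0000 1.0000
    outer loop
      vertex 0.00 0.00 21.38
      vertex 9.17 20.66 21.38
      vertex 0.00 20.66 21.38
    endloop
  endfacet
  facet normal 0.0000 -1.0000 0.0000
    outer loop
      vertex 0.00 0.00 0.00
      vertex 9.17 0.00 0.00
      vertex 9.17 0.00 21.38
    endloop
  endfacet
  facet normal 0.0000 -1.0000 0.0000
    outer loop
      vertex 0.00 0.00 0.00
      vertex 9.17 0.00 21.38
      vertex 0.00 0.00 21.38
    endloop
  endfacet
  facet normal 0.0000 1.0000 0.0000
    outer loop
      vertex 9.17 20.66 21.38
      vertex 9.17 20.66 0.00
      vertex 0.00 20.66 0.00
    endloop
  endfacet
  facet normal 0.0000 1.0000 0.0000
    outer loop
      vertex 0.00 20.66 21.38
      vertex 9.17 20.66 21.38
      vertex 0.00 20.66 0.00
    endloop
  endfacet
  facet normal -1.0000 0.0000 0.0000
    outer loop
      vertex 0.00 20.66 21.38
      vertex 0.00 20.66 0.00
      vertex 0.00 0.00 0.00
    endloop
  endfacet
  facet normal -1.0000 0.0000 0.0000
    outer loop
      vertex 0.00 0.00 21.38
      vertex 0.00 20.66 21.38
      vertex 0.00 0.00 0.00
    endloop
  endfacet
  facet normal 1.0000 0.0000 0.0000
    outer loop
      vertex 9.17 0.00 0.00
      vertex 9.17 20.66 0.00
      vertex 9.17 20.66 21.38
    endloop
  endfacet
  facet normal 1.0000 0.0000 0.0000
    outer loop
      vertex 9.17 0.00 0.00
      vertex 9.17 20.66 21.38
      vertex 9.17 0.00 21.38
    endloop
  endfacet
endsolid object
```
; perimeter-only toolpath
G21 ; units = mm
G90 ; absolute positioning
G28 ; home
; layer 1
G0 Z2.67
G0 X0.00 Y0.00
G1 X9.17 Y0.00
G1 X9.17 Y20.66
G1 X0.00 Y20.66
G1 X0.00 Y0.00
; layer 2
G0 Z5.34
G0 X0.00 Y0.00
G1 X9.17 Y0.00
G1 X9.17 Y20.66
G1 X0.00 Y20.66
G1 X0.00 Y0.00
; layer 3
G0 Z8.02
G0 X0.00 Y0.00
G1 X9.17 Y0.00
G1 X9.17 Y20.66
G1 X0.00 Y20.66
G1 X0.00 Y0.00
; layer 4
G0 Z10.69
G0 X0.00 Y0.00
G1 X9.17 Y0.00
G1 X9.17 Y20.66
G1 X0.00 Y20.66
G1 X0.00 Y0.00
; layer 5
G0 Z13.36
G0 X0.00 Y0.00
G1 X9.17 Y0.00
G1 X9.17 Y20.66
G1 X0.00 Y20.66
G1 X0.00 Y0.00
; layer 6
G0 Z16.04
G0 X0.00 Y0.00
G1 X9.17 Y0.00
G1 X9.17 Y20.66
G1 X0.00 Y20.66
G1 X0.00 Y0.00
; layer 7
G0 Z18.71
G0 X0.00 Y0.00
G1 X9.17 Y0.00
G1 X9.17 Y20.66
G1 X0.00 Y20.66
G1 X0.00 Y0.00
; layer 8
G0 Z21.38
G0 X0.00 Y0.00
G1 X9.17 Y0.00
G1 X9.17 Y20.66
G1 X0.00 Y20.66
G1 X0.00 Y0.00
M2 ; end

The solid is a rectangular box, roughly 9.17 × 20.7 mm footprint and 21.4 mm tall. Slicing at Δz = 2.67 mm — 8 equal slices spanning the solid's height, so layer i sits at z = i·h/8 — gives 8 non-empty perimeters. Each is a 4-segment closed polygon; G0 lifts to the layer z and rapids to the start vertex, then G1 traces the edges.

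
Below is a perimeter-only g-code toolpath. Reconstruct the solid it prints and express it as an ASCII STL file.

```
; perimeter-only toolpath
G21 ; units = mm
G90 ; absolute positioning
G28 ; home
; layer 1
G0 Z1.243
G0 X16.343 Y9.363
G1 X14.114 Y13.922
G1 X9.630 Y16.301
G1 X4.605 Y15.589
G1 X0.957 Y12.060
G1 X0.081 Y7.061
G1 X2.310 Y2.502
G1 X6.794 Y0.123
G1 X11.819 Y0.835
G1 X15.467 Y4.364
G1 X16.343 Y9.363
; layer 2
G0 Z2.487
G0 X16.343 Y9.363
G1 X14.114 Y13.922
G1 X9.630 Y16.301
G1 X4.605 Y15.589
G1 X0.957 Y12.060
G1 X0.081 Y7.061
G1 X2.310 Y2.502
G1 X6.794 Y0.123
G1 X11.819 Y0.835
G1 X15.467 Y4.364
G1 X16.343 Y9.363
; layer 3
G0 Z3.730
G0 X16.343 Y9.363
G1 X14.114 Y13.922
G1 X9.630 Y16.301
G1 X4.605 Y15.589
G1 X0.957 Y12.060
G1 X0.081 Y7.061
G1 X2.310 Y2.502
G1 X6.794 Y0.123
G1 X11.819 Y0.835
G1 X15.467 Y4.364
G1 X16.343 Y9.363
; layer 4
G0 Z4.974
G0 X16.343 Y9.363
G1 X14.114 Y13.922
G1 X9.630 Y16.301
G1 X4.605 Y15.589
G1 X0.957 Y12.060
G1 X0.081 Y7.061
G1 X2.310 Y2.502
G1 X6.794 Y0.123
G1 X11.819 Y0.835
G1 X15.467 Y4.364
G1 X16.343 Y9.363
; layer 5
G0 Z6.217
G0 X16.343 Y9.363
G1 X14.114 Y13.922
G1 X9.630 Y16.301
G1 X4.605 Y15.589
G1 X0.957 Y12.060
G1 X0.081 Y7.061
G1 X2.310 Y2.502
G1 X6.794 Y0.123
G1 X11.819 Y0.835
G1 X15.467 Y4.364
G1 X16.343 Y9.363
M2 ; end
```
solid part
  facet normal 0.0000 0.0000 -1.0000
    outer loop
      vertex 9.630 16.301 0.000
      vertex 14.114 13.922 0.000
      vertex 16.343 9.363 0.000
    endloop
  endfacet
  facet normal 0.0000 0.0000 -1.0000
    outer loop
      vertex 4.605 15.589 0.000
      vertex 9.630 16.301 0.000
      vertex 16.343 9.363 0.000
    endloop
  endfacet
  facet normal 0.0000 0.0000 -1.0000
    outer loop
      vertex 0.957 12.060 0.000
      vertex 4.605 15.589 0.000
      vertex 16.343 9.363 0.000
    endloop
  endfacet
  facet normal 0.0000 0.0000 -1.0000
    outer loop
      vertex 0.081 7.061 0.000
      vertex 0.957 12.060 0.000
      vertex 16.343 9.363 0.000
    endloop
  endfacet
  facet normal 0.0000 0.0000 -1.0000
    outer loop
      vertex 2.310 2.502 0.000
      vertex 0.081 7.061 0.000
      vertex 16.343 9.363 0.000
    endloop
  endfacet
  facet normal 0.0000 0.0000 -1.0000
    outer loop
      vertex 6.794 0.123 0.000
      vertex 2.310 2.502 0.000
      vertex 16.343 9.363 0.000
    endloop
  endfacet
  facet normal 0.0000 0.0000 -1.0000
    outer loop
      vertex 11.819 0.835 0.000
      vertex 6.794 0.123 0.000
      vertex 16.343 9.363 0.000
    endloop
  endfacet
  facet normal 0.0000 0.0000 -1.0000
    outer loop
      vertex 15.467 4.364 0.000
      vertex 11.819 0.835 0.000
      vertex 16.343 9.363 0.000
    endloop
  endfacet
  facet normal 0.0000 0.0000 1.0000
    outer loop
      vertex 16.343 9.363 6.217
      vertex 14.114 13.922 6.217
      vertex 9.630 16.301 6.217
    endloop
  endfacet
  facet normal 0.0000 0.0000 1.0000
    outer loop
      vertex 16.343 9.363 6.217
      vertex 9.630 16.301 6.217
      vertex 4.605 15.589 6.217
    endloop
  endfacet
  facet normal 0.0000 0.0000 1.0000
    outer loop
      vertex 16.343 9.363 6.217
      vertex 4.605 15.589 6.217
      vertex 0.957 12.060 6.217
    endloop
  endfacet
  facet normal 0.0000 0.0000 1.0000
    outer loop
      vertex 16.343 9.363 6.217
      vertex 0.957 12.060 6.217
      vertex 0.081 7.061 6.217
    endloop
  endfacet
  facet normal 0.0000 0.0000 1.0000
    outer loop
      vertex 16.343 9.363 6.217
      vertex 0.081 7.061 6.217
      vertex 2.310 2.502 6.217
    endloop
  endfacet
  facet normal 0.0000 0.0000 1.0000
    outer loop
      vertex 16.343 9.363 6.217
      vertex 2.310 2.502 6.217
      vertex 6.794 0.123 6.217
    endloop
  endfacet
  facet normal 0.0000 0.0000 1.0000
    outer loop
      vertex 16.343 9.363 6.217
      vertex 6.794 0.123 6.217
      vertex 11.819 0.835 6.217
    endloop
  endfacet
  facet normal 0.0000 0.0000 1.0000
    outer loop
      vertex 16.343 9.363 6.217
      vertex 11.819 0.835 6.217
      vertex 15.467 4.364 6.217
    endloop
  endfacet
  facet normal 0.8984 0.4392 0.0000
    outer loop
      vertex 16.343 9.363 0.000
      vertex 14.114 13.922 0.000
      vertex 14.114 13.922 6.217
    endloop
  endfacet
  facet normal 0.8984 0.4392 0.0000
    outer loop
      vertex 16.343 9.363 0.000
      vertex 14.114 13.922 6.217
      vertex 16.343 9.363 6.217
    endloop
  endfacet
  facet normal 0.4687 0.8834 0.0000
    outer loop
      vertex 14.114 13.922 0.000
      vertex 9.630 16.301 0.000
      vertex 9.630 16.301 6.217
    endloop
  endfacet
  facet normal 0.4687 0.8834 0.0000
    outer loop
      vertex 14.114 13.922 0.000
      vertex 9.630 16.301 6.217
      vertex 14.114 13.922 6.217
    endloop
  endfacet
  facet normal -0.1403 0.9901 0.0000
    outer loop
      vertex 9.630 16.301 0.000
      vertex 4.605 15.589 0.000
      vertex 4.605 15.589 6.217
    endloop
  endfacet
  facet normal -0.1403 0.9901 0.0000
    outer loop
      vertex 9.630 16.301 0.000
      vertex 4.605 15.589 6.217
      vertex 9.630 16.301 6.217
    endloop
  endfacet
  facet normal -0.6953 0.7187 0.0000
    outer loop
      vertex 4.605 15.589 0.000
      vertex 0.957 12.060 0.000
      vertex 0.957 12.060 6.217
    endloop
  endfacet
  facet normal -0.6953 0.7187 0.0000
    outer loop
      vertex 4.605 15.589 0.000
      vertex 0.957 12.060 6.217
      vertex 4.605 15.589 6.217
    endloop
  endfacet
  facet normal -0.9850 0.1726 0.0000
    outer loop
      vertex 0.957 12.060 0.000
      vertex 0.081 7.061 0.000
      vertex 0.081 7.061 6.217
    endloop
  endfacet
  facet normal -0.9850 0.1726 0.0000
    outer loop
      vertex 0.957 12.060 0.000
      vertex 0.081 7.061 6.217
      vertex 0.957 12.060 6.217
    endloop
  endfacet
  facet normal -0.8984 -0.4392 0.0000
    outer loop
      vertex 0.081 7.061 0.000
      vertex 2.310 2.502 0.000
      vertex 2.310 2.502 6.217
    endloop
  endfacet
  facet normal -0.8984 -0.4392 0.0000
    outer loop
      vertex 0.081 7.061 0.000
      vertex 2.310 2.502 6.217
      vertex 0.081 7.061 6.217
    endloop
  endfacet
  facet normal -0.4687 -0.8834 0.0000
    outer loop
      vertex 2.310 2.502 0.000
      vertex 6.794 0.123 0.000
      vertex 6.794 0.123 6.217
    endloop
  endfacet
  facet normal -0.4687 -0.8834 0.0000
    outer loop
      vertex 2.310 2.502 0.000
      vertex 6.794 0.123 6.217
      vertex 2.310 2.502 6.217
    endloop
  endfacet
  facet normal 0.1403 -0.9901 0.0000
    outer loop
      vertex 6.794 0.123 0.000
      vertex 11.819 0.835 0.000
      vertex 11.819 0.835 6.217
    endloop
  endfacet
  facet normal 0.1403 -0.9901 0.0000
    outer loop
      vertex 6.794 0.123 0.000
      vertex 11.819 0.835 6.217
      vertex 6.794 0.123 6.217
    endloop
  endfacet
  facet normal 0.6953 -0.7187 0.0000
    outer loop
      vertex 11.819 0.835 0.000
      vertex 15.467 4.364 0.000
      vertex 15.467 4.364 6.217
    endloop
  endfacet
  facet normal 0.6953 -0.7187 0.0000
    outer loop
      vertex 11.819 0.835 0.000
      vertex 15.467 4.364 6.217
      vertex 11.819 0.835 6.217
    endloop
  endfacet
  facet normal 0.9850 -0.1726 0.0000
    outer loop
      vertex 15.467 4.364 0.000
      vertex 16.343 9.363 0.000
      vertex 16.343 9.363 6.217
    endloop
  endfacet
  facet normal 0.9850 -0.1726 0.0000
    outer loop
      vertex 15.467 4.364 0.000
      vertex 16.343 9.363 6.217
      vertex 15.467 4.364 6.217
    endloop
  endfacet
endsolid part

The G0 Z moves step by Δz≈1.243 mm. Every layer's G1 loop is the same polygon, so the solid is a straight extrusion of it from z=0 to z≈6.22. Closing with flat bottom and top caps and triangulating gives 36 facets — a regular 10-sided prism (a cylinder approximated with 10 flat sides), circumscribed radius ≈ 8.21 mm, height ≈ 6.22 mm.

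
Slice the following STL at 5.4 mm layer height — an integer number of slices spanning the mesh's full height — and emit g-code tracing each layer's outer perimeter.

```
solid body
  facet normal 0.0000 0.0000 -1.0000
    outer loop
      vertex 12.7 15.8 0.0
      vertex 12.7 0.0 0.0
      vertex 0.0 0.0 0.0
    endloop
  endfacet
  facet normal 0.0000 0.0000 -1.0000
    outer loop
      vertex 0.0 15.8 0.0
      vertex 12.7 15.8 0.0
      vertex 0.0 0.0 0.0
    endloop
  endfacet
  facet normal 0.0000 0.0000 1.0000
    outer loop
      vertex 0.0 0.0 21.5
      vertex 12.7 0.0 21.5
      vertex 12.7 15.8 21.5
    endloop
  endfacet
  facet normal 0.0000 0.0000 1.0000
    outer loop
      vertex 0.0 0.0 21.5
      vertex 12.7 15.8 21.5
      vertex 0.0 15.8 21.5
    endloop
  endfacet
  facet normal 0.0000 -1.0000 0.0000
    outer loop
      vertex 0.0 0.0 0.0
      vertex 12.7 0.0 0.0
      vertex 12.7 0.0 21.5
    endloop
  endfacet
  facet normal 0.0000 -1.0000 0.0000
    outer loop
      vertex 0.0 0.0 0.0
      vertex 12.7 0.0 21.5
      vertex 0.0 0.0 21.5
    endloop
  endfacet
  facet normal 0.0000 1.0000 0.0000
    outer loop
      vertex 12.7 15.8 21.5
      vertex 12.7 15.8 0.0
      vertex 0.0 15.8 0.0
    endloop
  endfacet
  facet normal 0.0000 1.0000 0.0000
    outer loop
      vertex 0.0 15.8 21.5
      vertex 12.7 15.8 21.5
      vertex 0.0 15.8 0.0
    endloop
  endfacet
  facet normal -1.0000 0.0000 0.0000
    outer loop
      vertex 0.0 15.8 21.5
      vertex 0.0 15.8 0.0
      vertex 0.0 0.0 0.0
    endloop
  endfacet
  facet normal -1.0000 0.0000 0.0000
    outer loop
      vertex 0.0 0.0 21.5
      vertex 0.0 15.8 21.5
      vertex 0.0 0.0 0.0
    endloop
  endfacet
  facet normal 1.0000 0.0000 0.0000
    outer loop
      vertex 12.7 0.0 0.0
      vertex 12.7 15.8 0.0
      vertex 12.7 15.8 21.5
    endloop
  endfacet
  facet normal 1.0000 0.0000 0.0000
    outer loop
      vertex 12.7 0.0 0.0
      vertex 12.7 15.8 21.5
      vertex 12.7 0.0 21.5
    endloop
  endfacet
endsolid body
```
; perimeter-only toolpath
G21 ; units = mm
G90 ; absolute positioning
G28 ; home
; layer 1
G0 Z5.4
G0 X0.0 Y0.0
G1 X12.7 Y0.0
G1 X12.7 Y15.8
G1 X0.0 Y15.8
G1 X0.0 Y0.0
; layer 2
G0 Z10.8
G0 X0.0 Y0.0
G1 X12.7 Y0.0
G1 X12.7 Y15.8
G1 X0.0 Y15.8
G1 X0.0 Y0.0
; layer 3
G0 Z16.1
G0 X0.0 Y0.0
G1 X12.7 Y0.0
G1 X12.7 Y15.8
G1 X0.0 Y15.8
G1 X0.0 Y0.0
; layer 4
G0 Z21.5
G0 X0.0 Y0.0
G1 X12.7 Y0.0
G1 X12.7 Y15.8
G1 X0.0 Y15.8
G1 X0.0 Y0.0
M2 ; end

The solid is a rectangular box, roughly 12.7 × 15.8 mm footprint and 21.5 mm tall. Slicing at Δz = 5.4 mm — 4 equal slices spanning the solid's height, so layer i sits at z = i·h/4 — gives 4 non-empty perimeters. Each is a 4-segment closed polygon; G0 lifts to the layer z and rapids to the start vertex, then G1 traces the edges.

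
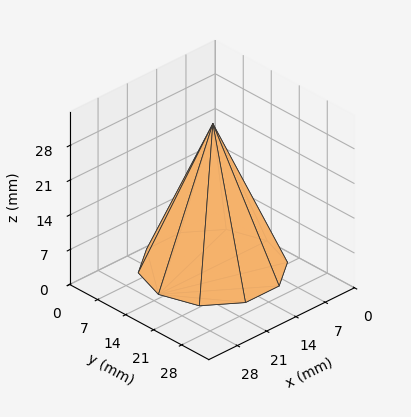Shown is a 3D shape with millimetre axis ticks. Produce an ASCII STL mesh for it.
Reading the render: the shape is a regular 10-sided pyramid, base circumscribed radius ≈ 13 mm, apex at z ≈ 29 mm (dimensions read to the nearest mm from the axis ticks). For the STL, each face is triangulated and given an outward normal.

solid part
  facet normal 0.0000 0.0000 -1.0000
    outer loop
      vertex 17.02 25.36 0.00
      vertex 23.52 20.64 0.00
      vertex 26.00 13.00 0.00
    endloop
  endfacet
  facet normal 0.0000 0.0000 -1.0000
    outer loop
      vertex 8.98 25.36 0.00
      vertex 17.02 25.36 0.00
      vertex 26.00 13.00 0.00
    endloop
  endfacet
  facet normal 0.0000 0.0000 -1.0000
    outer loop
      vertex 2.48 20.64 0.00
      vertex 8.98 25.36 0.00
      vertex 26.00 13.00 0.00
    endloop
  endfacet
  facet normal 0.0000 0.0000 -1.0000
    outer loop
      vertex 0.00 13.00 0.00
      vertex 2.48 20.64 0.00
      vertex 26.00 13.00 0.00
    endloop
  endfacet
  facet normal 0.0000 0.0000 -1.0000
    outer loop
      vertex 2.48 5.36 0.00
      vertex 0.00 13.00 0.00
      vertex 26.00 13.00 0.00
    endloop
  endfacet
  facet normal 0.0000 0.0000 -1.0000
    outer loop
      vertex 8.98 0.64 0.00
      vertex 2.48 5.36 0.00
      vertex 26.00 13.00 0.00
    endloop
  endfacet
  facet normal 0.0000 0.0000 -1.0000
    outer loop
      vertex 17.02 0.64 0.00
      vertex 8.98 0.64 0.00
      vertex 26.00 13.00 0.00
    endloop
  endfacet
  facet normal 0.0000 0.0000 -1.0000
    outer loop
      vertex 23.52 5.36 0.00
      vertex 17.02 0.64 0.00
      vertex 26.00 13.00 0.00
    endloop
  endfacet
  facet normal 0.8749 0.2840 0.3922
    outer loop
      vertex 26.00 13.00 0.00
      vertex 23.52 20.64 0.00
      vertex 13.00 13.00 29.00
    endloop
  endfacet
  facet normal 0.5405 0.7443 0.3922
    outer loop
      vertex 23.52 20.64 0.00
      vertex 17.02 25.36 0.00
      vertex 13.00 13.00 29.00
    endloop
  endfacet
  facet normal 0.0000 0.9199 0.3921
    outer loop
      vertex 17.02 25.36 0.00
      vertex 8.98 25.36 0.00
      vertex 13.00 13.00 29.00
    endloop
  endfacet
  facet normal -0.5405 0.7443 0.3922
    outer loop
      vertex 8.98 25.36 0.00
      vertex 2.48 20.64 0.00
      vertex 13.00 13.00 29.00
    endloop
  endfacet
  facet normal -0.8749 0.2840 0.3922
    outer loop
      vertex 2.48 20.64 0.00
      vertex 0.00 13.00 0.00
      vertex 13.00 13.00 29.00
    endloop
  endfacet
  facet normal -0.8749 -0.2840 0.3922
    outer loop
      vertex 0.00 13.00 0.00
      vertex 2.48 5.36 0.00
      vertex 13.00 13.00 29.00
    endloop
  endfacet
  facet normal -0.5405 -0.7443 0.3922
    outer loop
      vertex 2.48 5.36 0.00
      vertex 8.98 0.64 0.00
      vertex 13.00 13.00 29.00
    endloop
  endfacet
  facet normal 0.0000 -0.9199 0.3921
    outer loop
      vertex 8.98 0.64 0.00
      vertex 17.02 0.64 0.00
      vertex 13.00 13.00 29.00
    endloop
  endfacet
  facet normal 0.5405 -0.7443 0.3922
    outer loop
      vertex 17.02 0.64 0.00
      vertex 23.52 5.36 0.00
      vertex 13.00 13.00 29.00
    endloop
  endfacet
  facet normal 0.8749 -0.2840 0.3922
    outer loop
      vertex 23.52 5.36 0.00
      vertex 26.00 13.00 0.00
      vertex 13.00 13.00 29.00
    endloop
  endfacet
endsolid part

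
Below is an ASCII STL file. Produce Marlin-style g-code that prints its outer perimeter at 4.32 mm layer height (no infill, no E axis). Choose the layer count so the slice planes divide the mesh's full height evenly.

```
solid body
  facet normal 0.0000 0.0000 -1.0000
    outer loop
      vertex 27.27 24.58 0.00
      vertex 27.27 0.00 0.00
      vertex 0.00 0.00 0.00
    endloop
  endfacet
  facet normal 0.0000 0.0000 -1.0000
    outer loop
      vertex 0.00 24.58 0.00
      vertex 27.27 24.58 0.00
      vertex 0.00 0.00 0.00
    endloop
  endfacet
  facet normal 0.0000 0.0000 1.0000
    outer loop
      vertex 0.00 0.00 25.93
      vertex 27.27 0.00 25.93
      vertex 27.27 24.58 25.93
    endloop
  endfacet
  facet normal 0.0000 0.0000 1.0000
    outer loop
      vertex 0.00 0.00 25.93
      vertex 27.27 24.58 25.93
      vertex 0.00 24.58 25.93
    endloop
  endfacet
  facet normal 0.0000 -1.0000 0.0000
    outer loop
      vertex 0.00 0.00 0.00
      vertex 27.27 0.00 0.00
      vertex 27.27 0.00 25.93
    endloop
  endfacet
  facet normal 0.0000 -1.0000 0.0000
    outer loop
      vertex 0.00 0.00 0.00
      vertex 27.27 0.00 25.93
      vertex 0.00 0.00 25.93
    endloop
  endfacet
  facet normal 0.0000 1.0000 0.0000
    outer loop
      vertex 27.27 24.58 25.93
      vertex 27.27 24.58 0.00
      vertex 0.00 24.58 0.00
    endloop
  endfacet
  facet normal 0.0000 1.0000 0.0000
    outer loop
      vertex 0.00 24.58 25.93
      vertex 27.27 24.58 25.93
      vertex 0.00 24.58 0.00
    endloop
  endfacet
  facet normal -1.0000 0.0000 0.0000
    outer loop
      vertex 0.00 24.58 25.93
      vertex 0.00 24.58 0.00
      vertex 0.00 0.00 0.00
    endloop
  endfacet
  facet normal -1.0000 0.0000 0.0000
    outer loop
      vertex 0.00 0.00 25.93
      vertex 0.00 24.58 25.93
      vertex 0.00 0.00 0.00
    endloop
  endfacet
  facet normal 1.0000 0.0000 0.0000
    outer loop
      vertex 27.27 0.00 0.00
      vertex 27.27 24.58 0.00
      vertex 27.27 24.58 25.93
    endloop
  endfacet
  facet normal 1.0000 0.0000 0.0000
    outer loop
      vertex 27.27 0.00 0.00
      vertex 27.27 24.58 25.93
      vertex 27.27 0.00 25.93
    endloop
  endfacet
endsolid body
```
; perimeter-only toolpath
G21 ; units = mm
G90 ; absolute positioning
G28 ; home
; layer 1
G0 Z4.32
G0 X0.00 Y0.00
G1 X27.27 Y0.00
G1 X27.27 Y24.58
G1 X0.00 Y24.58
G1 X0.00 Y0.00
; layer 2
G0 Z8.64
G0 X0.00 Y0.00
G1 X27.27 Y0.00
G1 X27.27 Y24.58
G1 X0.00 Y24.58
G1 X0.00 Y0.00
; layer 3
G0 Z12.96
G0 X0.00 Y0.00
G1 X27.27 Y0.00
G1 X27.27 Y24.58
G1 X0.00 Y24.58
G1 X0.00 Y0.00
; layer 4
G0 Z17.29
G0 X0.00 Y0.00
G1 X27.27 Y0.00
G1 X27.27 Y24.58
G1 X0.00 Y24.58
G1 X0.00 Y0.00
; layer 5
G0 Z21.61
G0 X0.00 Y0.00
G1 X27.27 Y0.00
G1 X27.27 Y24.58
G1 X0.00 Y24.58
G1 X0.00 Y0.00
; layer 6
G0 Z25.93
G0 X0.00 Y0.00
G1 X27.27 Y0.00
G1 X27.27 Y24.58
G1 X0.00 Y24.58
G1 X0.00 Y0.00
M2 ; end

The solid is a rectangular box, roughly 27.3 × 24.6 mm footprint and 25.9 mm tall. Slicing at Δz = 4.32 mm — 6 equal slices spanning the solid's height, so layer i sits at z = i·h/6 — gives 6 non-empty perimeters. Each is a 4-segment closed polygon; G0 lifts to the layer z and rapids to the start vertex, then G1 traces the edges.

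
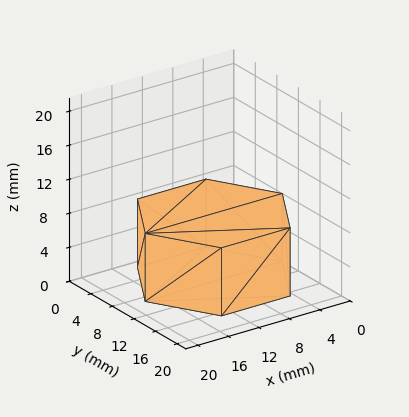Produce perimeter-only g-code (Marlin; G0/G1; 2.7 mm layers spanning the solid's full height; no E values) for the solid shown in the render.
Reading the render: the shape is a regular 6-sided prism (a cylinder approximated with 6 flat sides), circumscribed radius ≈ 9 mm, height ≈ 8 mm (dimensions read to the nearest mm from the axis ticks). For the g-code, the solid's height is divided into equal slices at the stated Δz and each level perimeter traced with G1 moves after a G0 lift.

; perimeter-only toolpath
G21 ; units = mm
G90 ; absolute positioning
G28 ; home
; layer 1
G0 Z2.7
G0 X18.0 Y9.0
G1 X13.5 Y16.8
G1 X4.5 Y16.8
G1 X0.0 Y9.0
G1 X4.5 Y1.2
G1 X13.5 Y1.2
G1 X18.0 Y9.0
; layer 2
G0 Z5.3
G0 X18.0 Y9.0
G1 X13.5 Y16.8
G1 X4.5 Y16.8
G1 X0.0 Y9.0
G1 X4.5 Y1.2
G1 X13.5 Y1.2
G1 X18.0 Y9.0
; layer 3
G0 Z8.0
G0 X18.0 Y9.0
G1 X13.5 Y16.8
G1 X4.5 Y16.8
G1 X0.0 Y9.0
G1 X4.5 Y1.2
G1 X13.5 Y1.2
G1 X18.0 Y9.0
M2 ; end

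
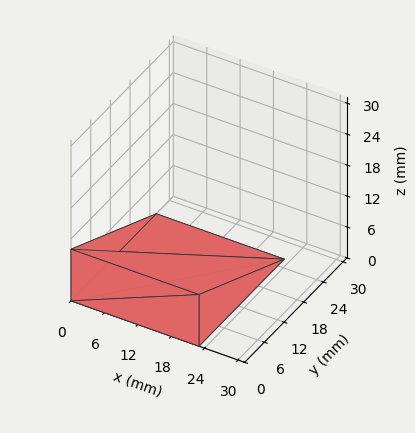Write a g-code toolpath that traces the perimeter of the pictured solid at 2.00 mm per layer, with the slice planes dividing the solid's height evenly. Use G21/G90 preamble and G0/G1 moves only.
Reading the render: the shape is a wedge (ramp): 23 × 26 mm base, rising to 10 mm along the y=0 edge and sloping linearly to z=0 at y=26 (dimensions read to the nearest mm from the axis ticks). For the g-code, the solid's height is divided into equal slices at the stated Δz and each level perimeter traced with G1 moves after a G0 lift.

; perimeter-only toolpath
G21 ; units = mm
G90 ; absolute positioning
G28 ; home
; layer 1
G0 Z2.00
G0 X0.00 Y0.00
G1 X23.00 Y0.00
G1 X23.00 Y20.80
G1 X0.00 Y20.80
G1 X0.00 Y0.00
; layer 2
G0 Z4.00
G0 X0.00 Y0.00
G1 X23.00 Y0.00
G1 X23.00 Y15.60
G1 X0.00 Y15.60
G1 X0.00 Y0.00
; layer 3
G0 Z6.00
G0 X0.00 Y0.00
G1 X23.00 Y0.00
G1 X23.00 Y10.40
G1 X0.00 Y10.40
G1 X0.00 Y0.00
; layer 4
G0 Z8.00
G0 X0.00 Y0.00
G1 X23.00 Y0.00
G1 X23.00 Y5.20
G1 X0.00 Y5.20
G1 X0.00 Y0.00
M2 ; end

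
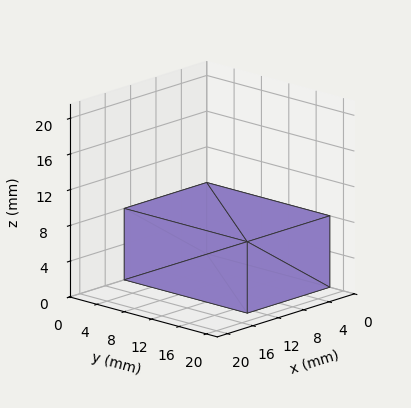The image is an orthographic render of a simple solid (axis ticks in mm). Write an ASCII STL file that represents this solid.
Reading the render: the shape is a rectangular box, roughly 13 × 18 mm footprint and 8 mm tall (dimensions read to the nearest mm from the axis ticks). For the STL, each face is triangulated and given an outward normal.

solid part
  facet normal 0.0000 0.0000 -1.0000
    outer loop
      vertex 13.000 18.000 0.000
      vertex 13.000 0.000 0.000
      vertex 0.000 0.000 0.000
    endloop
  endfacet
  facet normal 0.0000 0.0000 -1.0000
    outer loop
      vertex 0.000 18.000 0.000
      vertex 13.000 18.000 0.000
      vertex 0.000 0.000 0.000
    endloop
  endfacet
  facet normal 0.0000 0.0000 1.0000
    outer loop
      vertex 0.000 0.000 8.000
      vertex 13.000 0.000 8.000
      vertex 13.000 18.000 8.000
    endloop
  endfacet
  facet normal 0.0000 0.0000 1.0000
    outer loop
      vertex 0.000 0.000 8.000
      vertex 13.000 18.000 8.000
      vertex 0.000 18.000 8.000
    endloop
  endfacet
  facet normal 0.0000 -1.0000 0.0000
    outer loop
      vertex 0.000 0.000 0.000
      vertex 13.000 0.000 0.000
      vertex 13.000 0.000 8.000
    endloop
  endfacet
  facet normal 0.0000 -1.0000 0.0000
    outer loop
      vertex 0.000 0.000 0.000
      vertex 13.000 0.000 8.000
      vertex 0.000 0.000 8.000
    endloop
  endfacet
  facet normal 0.0000 1.0000 0.0000
    outer loop
      vertex 13.000 18.000 8.000
      vertex 13.000 18.000 0.000
      vertex 0.000 18.000 0.000
    endloop
  endfacet
  facet normal 0.0000 1.0000 0.0000
    outer loop
      vertex 0.000 18.000 8.000
      vertex 13.000 18.000 8.000
      vertex 0.000 18.000 0.000
    endloop
  endfacet
  facet normal -1.0000 0.0000 0.0000
    outer loop
      vertex 0.000 18.000 8.000
      vertex 0.000 18.000 0.000
      vertex 0.000 0.000 0.000
    endloop
  endfacet
  facet normal -1.0000 0.0000 0.0000
    outer loop
      vertex 0.000 0.000 8.000
      vertex 0.000 18.000 8.000
      vertex 0.000 0.000 0.000
    endloop
  endfacet
  facet normal 1.0000 0.0000 0.0000
    outer loop
      vertex 13.000 0.000 0.000
      vertex 13.000 18.000 0.000
      vertex 13.000 18.000 8.000
    endloop
  endfacet
  facet normal 1.0000 0.0000 0.0000
    outer loop
      vertex 13.000 0.000 0.000
      vertex 13.000 18.000 8.000
      vertex 13.000 0.000 8.000
    endloop
  endfacet
endsolid part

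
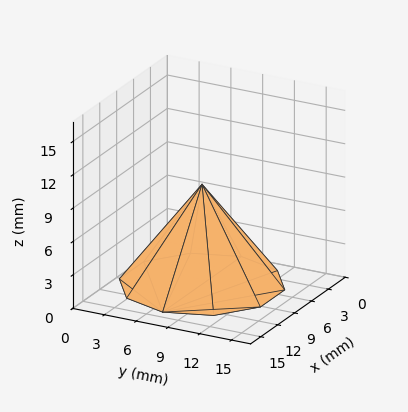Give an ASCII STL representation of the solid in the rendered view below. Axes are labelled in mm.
Reading the render: the shape is a regular 10-sided pyramid, base circumscribed radius ≈ 7 mm, apex at z ≈ 9 mm (dimensions read to the nearest mm from the axis ticks). For the STL, each face is triangulated and given an outward normal.

solid part
  facet normal 0.0000 0.0000 -1.0000
    outer loop
      vertex 9.16 13.66 0.00
      vertex 12.66 11.11 0.00
      vertex 14.00 7.00 0.00
    endloop
  endfacet
  facet normal 0.0000 0.0000 -1.0000
    outer loop
      vertex 4.84 13.66 0.00
      vertex 9.16 13.66 0.00
      vertex 14.00 7.00 0.00
    endloop
  endfacet
  facet normal 0.0000 0.0000 -1.0000
    outer loop
      vertex 1.34 11.11 0.00
      vertex 4.84 13.66 0.00
      vertex 14.00 7.00 0.00
    endloop
  endfacet
  facet normal 0.0000 0.0000 -1.0000
    outer loop
      vertex 0.00 7.00 0.00
      vertex 1.34 11.11 0.00
      vertex 14.00 7.00 0.00
    endloop
  endfacet
  facet normal 0.0000 0.0000 -1.0000
    outer loop
      vertex 1.34 2.89 0.00
      vertex 0.00 7.00 0.00
      vertex 14.00 7.00 0.00
    endloop
  endfacet
  facet normal 0.0000 0.0000 -1.0000
    outer loop
      vertex 4.84 0.34 0.00
      vertex 1.34 2.89 0.00
      vertex 14.00 7.00 0.00
    endloop
  endfacet
  facet normal 0.0000 0.0000 -1.0000
    outer loop
      vertex 9.16 0.34 0.00
      vertex 4.84 0.34 0.00
      vertex 14.00 7.00 0.00
    endloop
  endfacet
  facet normal 0.0000 0.0000 -1.0000
    outer loop
      vertex 12.66 2.89 0.00
      vertex 9.16 0.34 0.00
      vertex 14.00 7.00 0.00
    endloop
  endfacet
  facet normal 0.7644 0.2492 0.5946
    outer loop
      vertex 14.00 7.00 0.00
      vertex 12.66 11.11 0.00
      vertex 7.00 7.00 9.00
    endloop
  endfacet
  facet normal 0.4735 0.6499 0.5945
    outer loop
      vertex 12.66 11.11 0.00
      vertex 9.16 13.66 0.00
      vertex 7.00 7.00 9.00
    endloop
  endfacet
  facet normal 0.0000 0.8038 0.5948
    outer loop
      vertex 9.16 13.66 0.00
      vertex 4.84 13.66 0.00
      vertex 7.00 7.00 9.00
    endloop
  endfacet
  facet normal -0.4735 0.6499 0.5945
    outer loop
      vertex 4.84 13.66 0.00
      vertex 1.34 11.11 0.00
      vertex 7.00 7.00 9.00
    endloop
  endfacet
  facet normal -0.7644 0.2492 0.5946
    outer loop
      vertex 1.34 11.11 0.00
      vertex 0.00 7.00 0.00
      vertex 7.00 7.00 9.00
    endloop
  endfacet
  facet normal -0.7644 -0.2492 0.5946
    outer loop
      vertex 0.00 7.00 0.00
      vertex 1.34 2.89 0.00
      vertex 7.00 7.00 9.00
    endloop
  endfacet
  facet normal -0.4735 -0.6499 0.5945
    outer loop
      vertex 1.34 2.89 0.00
      vertex 4.84 0.34 0.00
      vertex 7.00 7.00 9.00
    endloop
  endfacet
  facet normal 0.0000 -0.8038 0.5948
    outer loop
      vertex 4.84 0.34 0.00
      vertex 9.16 0.34 0.00
      vertex 7.00 7.00 9.00
    endloop
  endfacet
  facet normal 0.4735 -0.6499 0.5945
    outer loop
      vertex 9.16 0.34 0.00
      vertex 12.66 2.89 0.00
      vertex 7.00 7.00 9.00
    endloop
  endfacet
  facet normal 0.7644 -0.2492 0.5946
    outer loop
      vertex 12.66 2.89 0.00
      vertex 14.00 7.00 0.00
      vertex 7.00 7.00 9.00
    endloop
  endfacet
endsolid part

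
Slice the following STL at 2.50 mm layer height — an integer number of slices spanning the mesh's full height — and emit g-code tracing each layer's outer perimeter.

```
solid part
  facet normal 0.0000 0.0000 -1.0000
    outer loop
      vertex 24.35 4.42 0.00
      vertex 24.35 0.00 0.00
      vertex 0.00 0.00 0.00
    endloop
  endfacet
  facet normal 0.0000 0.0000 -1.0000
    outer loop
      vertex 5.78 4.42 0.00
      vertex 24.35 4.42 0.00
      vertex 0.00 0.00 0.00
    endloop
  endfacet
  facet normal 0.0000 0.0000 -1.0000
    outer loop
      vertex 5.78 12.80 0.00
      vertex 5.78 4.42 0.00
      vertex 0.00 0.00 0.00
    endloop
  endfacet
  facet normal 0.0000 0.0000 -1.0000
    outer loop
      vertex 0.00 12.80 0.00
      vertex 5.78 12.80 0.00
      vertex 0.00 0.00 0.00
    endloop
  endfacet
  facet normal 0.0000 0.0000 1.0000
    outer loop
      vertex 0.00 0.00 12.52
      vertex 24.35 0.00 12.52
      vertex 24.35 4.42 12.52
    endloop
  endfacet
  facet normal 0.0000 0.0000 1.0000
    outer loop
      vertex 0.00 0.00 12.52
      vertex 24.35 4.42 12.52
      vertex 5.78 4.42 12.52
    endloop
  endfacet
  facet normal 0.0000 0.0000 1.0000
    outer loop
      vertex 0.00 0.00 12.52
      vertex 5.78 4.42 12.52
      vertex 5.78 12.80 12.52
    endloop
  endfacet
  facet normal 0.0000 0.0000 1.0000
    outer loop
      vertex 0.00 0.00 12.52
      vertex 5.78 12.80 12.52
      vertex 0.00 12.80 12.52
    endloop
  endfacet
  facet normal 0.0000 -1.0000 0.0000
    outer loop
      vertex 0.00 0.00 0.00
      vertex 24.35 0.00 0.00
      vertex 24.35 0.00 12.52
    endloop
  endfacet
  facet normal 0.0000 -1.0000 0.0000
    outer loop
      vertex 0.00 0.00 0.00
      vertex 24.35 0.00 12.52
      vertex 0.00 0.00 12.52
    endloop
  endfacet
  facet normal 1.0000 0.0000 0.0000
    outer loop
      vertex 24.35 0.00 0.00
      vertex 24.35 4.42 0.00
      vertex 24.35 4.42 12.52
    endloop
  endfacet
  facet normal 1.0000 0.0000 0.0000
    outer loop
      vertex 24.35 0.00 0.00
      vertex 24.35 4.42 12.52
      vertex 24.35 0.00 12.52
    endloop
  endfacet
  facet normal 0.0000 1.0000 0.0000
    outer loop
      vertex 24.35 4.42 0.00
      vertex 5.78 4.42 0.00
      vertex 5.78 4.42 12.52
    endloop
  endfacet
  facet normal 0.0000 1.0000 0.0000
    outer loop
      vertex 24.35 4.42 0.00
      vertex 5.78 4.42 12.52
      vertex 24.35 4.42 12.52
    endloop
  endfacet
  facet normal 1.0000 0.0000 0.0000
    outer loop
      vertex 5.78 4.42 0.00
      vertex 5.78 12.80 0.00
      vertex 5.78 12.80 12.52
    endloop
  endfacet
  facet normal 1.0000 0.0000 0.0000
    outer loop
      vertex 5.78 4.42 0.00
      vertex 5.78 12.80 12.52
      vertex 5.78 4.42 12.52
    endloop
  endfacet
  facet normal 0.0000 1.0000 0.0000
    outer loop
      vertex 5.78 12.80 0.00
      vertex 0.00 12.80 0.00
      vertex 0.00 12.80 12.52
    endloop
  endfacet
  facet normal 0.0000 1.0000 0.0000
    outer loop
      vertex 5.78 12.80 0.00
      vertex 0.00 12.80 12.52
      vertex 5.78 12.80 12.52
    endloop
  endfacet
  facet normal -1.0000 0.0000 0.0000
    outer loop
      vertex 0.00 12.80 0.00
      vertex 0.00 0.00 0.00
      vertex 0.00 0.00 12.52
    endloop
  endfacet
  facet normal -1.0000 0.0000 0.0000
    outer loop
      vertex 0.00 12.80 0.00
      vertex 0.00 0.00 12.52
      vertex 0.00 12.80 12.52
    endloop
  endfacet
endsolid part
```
; perimeter-only toolpath
G21 ; units = mm
G90 ; absolute positioning
G28 ; home
; layer 1
G0 Z2.50
G0 X0.00 Y0.00
G1 X24.35 Y0.00
G1 X24.35 Y4.42
G1 X5.78 Y4.42
G1 X5.78 Y12.80
G1 X0.00 Y12.80
G1 X0.00 Y0.00
; layer 2
G0 Z5.01
G0 X0.00 Y0.00
G1 X24.35 Y0.00
G1 X24.35 Y4.42
G1 X5.78 Y4.42
G1 X5.78 Y12.80
G1 X0.00 Y12.80
G1 X0.00 Y0.00
; layer 3
G0 Z7.51
G0 X0.00 Y0.00
G1 X24.35 Y0.00
G1 X24.35 Y4.42
G1 X5.78 Y4.42
G1 X5.78 Y12.80
G1 X0.00 Y12.80
G1 X0.00 Y0.00
; layer 4
G0 Z10.02
G0 X0.00 Y0.00
G1 X24.35 Y0.00
G1 X24.35 Y4.42
G1 X5.78 Y4.42
G1 X5.78 Y12.80
G1 X0.00 Y12.80
G1 X0.00 Y0.00
; layer 5
G0 Z12.52
G0 X0.00 Y0.00
G1 X24.35 Y0.00
G1 X24.35 Y4.42
G1 X5.78 Y4.42
G1 X5.78 Y12.80
G1 X0.00 Y12.80
G1 X0.00 Y0.00
M2 ; end

The solid is an L-shaped prism: outer 24.4 × 12.8 mm, arm thicknesses ≈ 4.42 mm (horizontal) and 5.78 mm (vertical), extruded 12.5 mm in z. Slicing at Δz = 2.50 mm — 5 equal slices spanning the solid's height, so layer i sits at z = i·h/5 — gives 5 non-empty perimeters. Each is a 6-segment closed polygon; G0 lifts to the layer z and rapids to the start vertex, then G1 traces the edges.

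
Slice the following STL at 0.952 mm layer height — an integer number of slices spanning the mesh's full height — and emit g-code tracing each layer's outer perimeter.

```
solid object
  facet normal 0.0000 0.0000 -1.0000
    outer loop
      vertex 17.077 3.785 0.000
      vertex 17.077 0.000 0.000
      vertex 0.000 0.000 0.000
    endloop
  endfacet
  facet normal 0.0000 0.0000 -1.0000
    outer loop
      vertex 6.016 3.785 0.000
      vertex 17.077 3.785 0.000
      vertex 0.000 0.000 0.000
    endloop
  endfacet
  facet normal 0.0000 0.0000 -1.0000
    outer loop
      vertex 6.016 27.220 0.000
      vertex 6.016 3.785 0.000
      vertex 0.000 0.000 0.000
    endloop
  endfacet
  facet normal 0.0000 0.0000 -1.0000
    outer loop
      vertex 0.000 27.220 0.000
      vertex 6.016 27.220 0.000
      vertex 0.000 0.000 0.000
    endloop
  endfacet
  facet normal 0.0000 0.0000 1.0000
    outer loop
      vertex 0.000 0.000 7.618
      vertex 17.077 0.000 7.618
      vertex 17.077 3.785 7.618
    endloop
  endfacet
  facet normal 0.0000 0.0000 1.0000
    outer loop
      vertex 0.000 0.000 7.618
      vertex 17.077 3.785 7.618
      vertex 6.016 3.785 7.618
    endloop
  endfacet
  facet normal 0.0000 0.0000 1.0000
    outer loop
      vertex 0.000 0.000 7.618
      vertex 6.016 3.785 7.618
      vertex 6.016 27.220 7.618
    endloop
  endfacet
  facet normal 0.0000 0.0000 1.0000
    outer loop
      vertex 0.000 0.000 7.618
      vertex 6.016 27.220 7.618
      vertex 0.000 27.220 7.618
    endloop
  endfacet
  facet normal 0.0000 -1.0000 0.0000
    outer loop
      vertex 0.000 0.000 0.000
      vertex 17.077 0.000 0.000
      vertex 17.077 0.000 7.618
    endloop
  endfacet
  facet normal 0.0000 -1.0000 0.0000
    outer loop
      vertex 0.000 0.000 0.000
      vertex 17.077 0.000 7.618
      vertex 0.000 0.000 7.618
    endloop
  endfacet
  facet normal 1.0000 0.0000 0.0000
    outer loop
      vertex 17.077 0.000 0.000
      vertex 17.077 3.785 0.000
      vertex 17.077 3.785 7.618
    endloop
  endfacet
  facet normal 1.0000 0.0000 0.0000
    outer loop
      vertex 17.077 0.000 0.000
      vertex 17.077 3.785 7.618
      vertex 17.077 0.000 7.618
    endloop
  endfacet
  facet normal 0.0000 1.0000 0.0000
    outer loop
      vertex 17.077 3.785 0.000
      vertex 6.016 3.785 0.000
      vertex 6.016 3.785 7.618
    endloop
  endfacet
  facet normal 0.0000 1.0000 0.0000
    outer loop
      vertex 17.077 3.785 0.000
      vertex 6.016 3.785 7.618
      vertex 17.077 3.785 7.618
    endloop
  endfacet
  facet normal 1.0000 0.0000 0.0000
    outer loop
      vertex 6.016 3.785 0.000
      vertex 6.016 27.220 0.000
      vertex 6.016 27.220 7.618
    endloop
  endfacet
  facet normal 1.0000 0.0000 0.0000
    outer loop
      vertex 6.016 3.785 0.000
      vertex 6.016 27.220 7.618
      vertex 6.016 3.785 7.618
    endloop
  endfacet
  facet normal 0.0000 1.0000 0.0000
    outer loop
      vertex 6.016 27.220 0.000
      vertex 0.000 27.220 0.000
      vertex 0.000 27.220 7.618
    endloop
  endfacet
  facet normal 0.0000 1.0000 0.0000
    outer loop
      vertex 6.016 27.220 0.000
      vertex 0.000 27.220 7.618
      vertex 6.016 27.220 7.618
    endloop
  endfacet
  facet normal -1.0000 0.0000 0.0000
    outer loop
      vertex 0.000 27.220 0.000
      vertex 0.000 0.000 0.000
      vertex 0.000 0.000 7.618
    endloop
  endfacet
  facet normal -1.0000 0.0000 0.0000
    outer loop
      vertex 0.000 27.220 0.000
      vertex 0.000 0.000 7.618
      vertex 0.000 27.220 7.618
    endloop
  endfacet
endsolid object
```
; perimeter-only toolpath
G21 ; units = mm
G90 ; absolute positioning
G28 ; home
; layer 1
G0 Z0.952
G0 X0.000 Y0.000
G1 X17.077 Y0.000
G1 X17.077 Y3.785
G1 X6.016 Y3.785
G1 X6.016 Y27.220
G1 X0.000 Y27.220
G1 X0.000 Y0.000
; layer 2
G0 Z1.905
G0 X0.000 Y0.000
G1 X17.077 Y0.000
G1 X17.077 Y3.785
G1 X6.016 Y3.785
G1 X6.016 Y27.220
G1 X0.000 Y27.220
G1 X0.000 Y0.000
; layer 3
G0 Z2.857
G0 X0.000 Y0.000
G1 X17.077 Y0.000
G1 X17.077 Y3.785
G1 X6.016 Y3.785
G1 X6.016 Y27.220
G1 X0.000 Y27.220
G1 X0.000 Y0.000
; layer 4
G0 Z3.809
G0 X0.000 Y0.000
G1 X17.077 Y0.000
G1 X17.077 Y3.785
G1 X6.016 Y3.785
G1 X6.016 Y27.220
G1 X0.000 Y27.220
G1 X0.000 Y0.000
; layer 5
G0 Z4.761
G0 X0.000 Y0.000
G1 X17.077 Y0.000
G1 X17.077 Y3.785
G1 X6.016 Y3.785
G1 X6.016 Y27.220
G1 X0.000 Y27.220
G1 X0.000 Y0.000
; layer 6
G0 Z5.713
G0 X0.000 Y0.000
G1 X17.077 Y0.000
G1 X17.077 Y3.785
G1 X6.016 Y3.785
G1 X6.016 Y27.220
G1 X0.000 Y27.220
G1 X0.000 Y0.000
; layer 7
G0 Z6.666
G0 X0.000 Y0.000
G1 X17.077 Y0.000
G1 X17.077 Y3.785
G1 X6.016 Y3.785
G1 X6.016 Y27.220
G1 X0.000 Y27.220
G1 X0.000 Y0.000
; layer 8
G0 Z7.618
G0 X0.000 Y0.000
G1 X17.077 Y0.000
G1 X17.077 Y3.785
G1 X6.016 Y3.785
G1 X6.016 Y27.220
G1 X0.000 Y27.220
G1 X0.000 Y0.000
M2 ; end

The solid is an L-shaped prism: outer 17.1 × 27.2 mm, arm thicknesses ≈ 3.79 mm (horizontal) and 6.02 mm (vertical), extruded 7.62 mm in z. Slicing at Δz = 0.952 mm — 8 equal slices spanning the solid's height, so layer i sits at z = i·h/8 — gives 8 non-empty perimeters. Each is a 6-segment closed polygon; G0 lifts to the layer z and rapids to the start vertex, then G1 traces the edges.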